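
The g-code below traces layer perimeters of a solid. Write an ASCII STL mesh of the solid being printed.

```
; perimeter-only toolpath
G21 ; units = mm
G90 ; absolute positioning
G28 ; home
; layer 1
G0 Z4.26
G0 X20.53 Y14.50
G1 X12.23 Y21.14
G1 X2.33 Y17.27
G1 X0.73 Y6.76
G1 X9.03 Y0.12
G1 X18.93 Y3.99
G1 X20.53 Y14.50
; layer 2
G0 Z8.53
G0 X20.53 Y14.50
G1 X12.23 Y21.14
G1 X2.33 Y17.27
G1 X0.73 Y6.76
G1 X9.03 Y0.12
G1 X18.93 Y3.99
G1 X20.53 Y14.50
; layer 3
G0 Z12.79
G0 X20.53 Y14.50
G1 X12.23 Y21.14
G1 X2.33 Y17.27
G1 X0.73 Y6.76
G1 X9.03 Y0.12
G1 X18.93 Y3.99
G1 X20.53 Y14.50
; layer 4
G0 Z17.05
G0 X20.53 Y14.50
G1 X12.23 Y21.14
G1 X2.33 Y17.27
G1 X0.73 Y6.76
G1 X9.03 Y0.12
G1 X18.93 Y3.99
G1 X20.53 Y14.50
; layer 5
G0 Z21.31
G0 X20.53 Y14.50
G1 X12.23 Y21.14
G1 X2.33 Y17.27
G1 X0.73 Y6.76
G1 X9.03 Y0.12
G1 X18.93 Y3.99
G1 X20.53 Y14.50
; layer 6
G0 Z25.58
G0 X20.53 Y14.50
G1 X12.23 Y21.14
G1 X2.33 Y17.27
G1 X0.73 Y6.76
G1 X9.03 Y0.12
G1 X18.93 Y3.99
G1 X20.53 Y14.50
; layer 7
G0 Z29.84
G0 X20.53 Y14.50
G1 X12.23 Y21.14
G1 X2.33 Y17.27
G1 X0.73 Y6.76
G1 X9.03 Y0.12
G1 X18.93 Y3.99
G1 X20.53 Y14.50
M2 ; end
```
solid part
  facet normal 0.0000 0.0000 -1.0000
    outer loop
      vertex 2.33 17.27 0.00
      vertex 12.23 21.14 0.00
      vertex 20.53 14.50 0.00
    endloop
  endfacet
  facet normal 0.0000 0.0000 -1.0000
    outer loop
      vertex 0.73 6.76 0.00
      vertex 2.33 17.27 0.00
      vertex 20.53 14.50 0.00
    endloop
  endfacet
  facet normal 0.0000 0.0000 -1.0000
    outer loop
      vertex 9.03 0.12 0.00
      vertex 0.73 6.76 0.00
      vertex 20.53 14.50 0.00
    endloop
  endfacet
  facet normal 0.0000 0.0000 -1.0000
    outer loop
      vertex 18.93 3.99 0.00
      vertex 9.03 0.12 0.00
      vertex 20.53 14.50 0.00
    endloop
  endfacet
  facet normal 0.0000 0.0000 1.0000
    outer loop
      vertex 20.53 14.50 29.84
      vertex 12.23 21.14 29.84
      vertex 2.33 17.27 29.84
    endloop
  endfacet
  facet normal 0.0000 0.0000 1.0000
    outer loop
      vertex 20.53 14.50 29.84
      vertex 2.33 17.27 29.84
      vertex 0.73 6.76 29.84
    endloop
  endfacet
  facet normal 0.0000 0.0000 1.0000
    outer loop
      vertex 20.53 14.50 29.84
      vertex 0.73 6.76 29.84
      vertex 9.03 0.12 29.84
    endloop
  endfacet
  facet normal 0.0000 0.0000 1.0000
    outer loop
      vertex 20.53 14.50 29.84
      vertex 9.03 0.12 29.84
      vertex 18.93 3.99 29.84
    endloop
  endfacet
  facet normal 0.6247 0.7809 0.0000
    outer loop
      vertex 20.53 14.50 0.00
      vertex 12.23 21.14 0.00
      vertex 12.23 21.14 29.84
    endloop
  endfacet
  facet normal 0.6247 0.7809 0.0000
    outer loop
      vertex 20.53 14.50 0.00
      vertex 12.23 21.14 29.84
      vertex 20.53 14.50 29.84
    endloop
  endfacet
  facet normal -0.3641 0.9314 0.0000
    outer loop
      vertex 12.23 21.14 0.00
      vertex 2.33 17.27 0.00
      vertex 2.33 17.27 29.84
    endloop
  endfacet
  facet normal -0.3641 0.9314 0.0000
    outer loop
      vertex 12.23 21.14 0.00
      vertex 2.33 17.27 29.84
      vertex 12.23 21.14 29.84
    endloop
  endfacet
  facet normal -0.9886 0.1505 0.0000
    outer loop
      vertex 2.33 17.27 0.00
      vertex 0.73 6.76 0.00
      vertex 0.73 6.76 29.84
    endloop
  endfacet
  facet normal -0.9886 0.1505 0.0000
    outer loop
      vertex 2.33 17.27 0.00
      vertex 0.73 6.76 29.84
      vertex 2.33 17.27 29.84
    endloop
  endfacet
  facet normal -0.6247 -0.7809 0.0000
    outer loop
      vertex 0.73 6.76 0.00
      vertex 9.03 0.12 0.00
      vertex 9.03 0.12 29.84
    endloop
  endfacet
  facet normal -0.6247 -0.7809 0.0000
    outer loop
      vertex 0.73 6.76 0.00
      vertex 9.03 0.12 29.84
      vertex 0.73 6.76 29.84
    endloop
  endfacet
  facet normal 0.3641 -0.9314 0.0000
    outer loop
      vertex 9.03 0.12 0.00
      vertex 18.93 3.99 0.00
      vertex 18.93 3.99 29.84
    endloop
  endfacet
  facet normal 0.3641 -0.9314 0.0000
    outer loop
      vertex 9.03 0.12 0.00
      vertex 18.93 3.99 29.84
      vertex 9.03 0.12 29.84
    endloop
  endfacet
  facet normal 0.9886 -0.1505 0.0000
    outer loop
      vertex 18.93 3.99 0.00
      vertex 20.53 14.50 0.00
      vertex 20.53 14.50 29.84
    endloop
  endfacet
  facet normal 0.9886 -0.1505 0.0000
    outer loop
      vertex 18.93 3.99 0.00
      vertex 20.53 14.50 29.84
      vertex 18.93 3.99 29.84
    endloop
  endfacet
endsolid part

The G0 Z moves step by Δz≈4.26 mm. Every layer's G1 loop is the same polygon, so the solid is a straight extrusion of it from z=0 to z≈29.8. Closing with flat bottom and top caps and triangulating gives 20 facets — a regular 6-sided prism (a cylinder approximated with 6 flat sides), circumscribed radius ≈ 10.6 mm, height ≈ 29.8 mm.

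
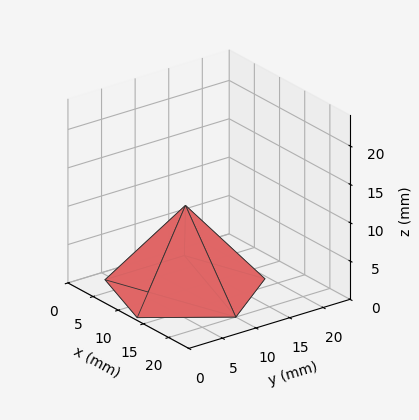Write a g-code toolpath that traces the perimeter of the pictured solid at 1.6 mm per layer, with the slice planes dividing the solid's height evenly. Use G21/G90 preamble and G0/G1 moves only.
Reading the render: the shape is a regular 5-sided pyramid, base circumscribed radius ≈ 10 mm, apex at z ≈ 11 mm (dimensions read to the nearest mm from the axis ticks). For the g-code, the solid's height is divided into equal slices at the stated Δz and each level perimeter traced with G1 moves after a G0 lift.

; perimeter-only toolpath
G21 ; units = mm
G90 ; absolute positioning
G28 ; home
; layer 1
G0 Z1.6
G0 X18.6 Y10.0
G1 X12.7 Y18.1
G1 X3.1 Y15.1
G1 X3.1 Y4.9
G1 X12.7 Y1.9
G1 X18.6 Y10.0
; layer 2
G0 Z3.1
G0 X17.1 Y10.0
G1 X12.2 Y16.8
G1 X4.2 Y14.2
G1 X4.2 Y5.8
G1 X12.2 Y3.2
G1 X17.1 Y10.0
; layer 3
G0 Z4.7
G0 X15.7 Y10.0
G1 X11.8 Y15.4
G1 X5.4 Y13.4
G1 X5.4 Y6.6
G1 X11.8 Y4.6
G1 X15.7 Y10.0
; layer 4
G0 Z6.3
G0 X14.3 Y10.0
G1 X11.3 Y14.1
G1 X6.5 Y12.5
G1 X6.5 Y7.5
G1 X11.3 Y5.9
G1 X14.3 Y10.0
; layer 5
G0 Z7.9
G0 X12.9 Y10.0
G1 X10.9 Y12.7
G1 X7.7 Y11.7
G1 X7.7 Y8.3
G1 X10.9 Y7.3
G1 X12.9 Y10.0
; layer 6
G0 Z9.4
G0 X11.4 Y10.0
G1 X10.4 Y11.4
G1 X8.8 Y10.8
G1 X8.8 Y9.2
G1 X10.4 Y8.6
G1 X11.4 Y10.0
M2 ; end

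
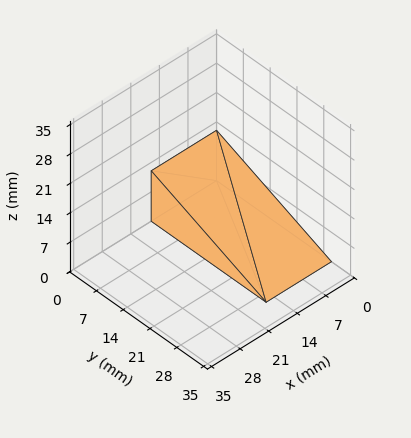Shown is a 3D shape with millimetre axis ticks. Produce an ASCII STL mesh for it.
Reading the render: the shape is a wedge (ramp): 16 × 30 mm base, rising to 12 mm along the y=0 edge and sloping linearly to z=0 at y=30 (dimensions read to the nearest mm from the axis ticks). For the STL, each face is triangulated and given an outward normal.

solid part
  facet normal 0.0000 0.0000 -1.0000
    outer loop
      vertex 16.0 30.0 0.0
      vertex 16.0 0.0 0.0
      vertex 0.0 0.0 0.0
    endloop
  endfacet
  facet normal 0.0000 0.0000 -1.0000
    outer loop
      vertex 0.0 30.0 0.0
      vertex 16.0 30.0 0.0
      vertex 0.0 0.0 0.0
    endloop
  endfacet
  facet normal 0.0000 -1.0000 0.0000
    outer loop
      vertex 0.0 0.0 0.0
      vertex 16.0 0.0 0.0
      vertex 16.0 0.0 12.0
    endloop
  endfacet
  facet normal 0.0000 -1.0000 0.0000
    outer loop
      vertex 0.0 0.0 0.0
      vertex 16.0 0.0 12.0
      vertex 0.0 0.0 12.0
    endloop
  endfacet
  facet normal 0.0000 0.3714 0.9285
    outer loop
      vertex 0.0 0.0 12.0
      vertex 16.0 0.0 12.0
      vertex 16.0 30.0 0.0
    endloop
  endfacet
  facet normal 0.0000 0.3714 0.9285
    outer loop
      vertex 0.0 0.0 12.0
      vertex 16.0 30.0 0.0
      vertex 0.0 30.0 0.0
    endloop
  endfacet
  facet normal -1.0000 0.0000 0.0000
    outer loop
      vertex 0.0 0.0 12.0
      vertex 0.0 30.0 0.0
      vertex 0.0 0.0 0.0
    endloop
  endfacet
  facet normal 1.0000 0.0000 0.0000
    outer loop
      vertex 16.0 0.0 0.0
      vertex 16.0 30.0 0.0
      vertex 16.0 0.0 12.0
    endloop
  endfacet
endsolid part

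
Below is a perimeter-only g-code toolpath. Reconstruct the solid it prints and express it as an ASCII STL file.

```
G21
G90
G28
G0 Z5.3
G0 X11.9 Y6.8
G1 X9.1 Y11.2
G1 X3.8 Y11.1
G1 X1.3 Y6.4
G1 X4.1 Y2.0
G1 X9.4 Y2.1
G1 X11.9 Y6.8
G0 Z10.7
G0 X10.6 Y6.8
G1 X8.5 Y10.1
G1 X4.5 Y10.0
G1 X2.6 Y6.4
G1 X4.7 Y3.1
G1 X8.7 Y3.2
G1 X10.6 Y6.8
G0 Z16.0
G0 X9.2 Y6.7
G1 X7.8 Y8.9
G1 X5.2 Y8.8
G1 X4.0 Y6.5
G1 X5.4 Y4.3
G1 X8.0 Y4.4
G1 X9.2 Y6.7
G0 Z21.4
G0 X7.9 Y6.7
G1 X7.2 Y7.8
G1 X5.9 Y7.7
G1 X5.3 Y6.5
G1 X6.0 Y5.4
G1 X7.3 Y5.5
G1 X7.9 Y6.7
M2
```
solid part
  facet normal 0.0000 0.0000 -1.0000
    outer loop
      vertex 3.1 12.2 0.0
      vertex 9.7 12.4 0.0
      vertex 13.2 6.9 0.0
    endloop
  endfacet
  facet normal 0.0000 0.0000 -1.0000
    outer loop
      vertex 0.0 6.3 0.0
      vertex 3.1 12.2 0.0
      vertex 13.2 6.9 0.0
    endloop
  endfacet
  facet normal 0.0000 0.0000 -1.0000
    outer loop
      vertex 3.5 0.8 0.0
      vertex 0.0 6.3 0.0
      vertex 13.2 6.9 0.0
    endloop
  endfacet
  facet normal 0.0000 0.0000 -1.0000
    outer loop
      vertex 10.1 1.0 0.0
      vertex 3.5 0.8 0.0
      vertex 13.2 6.9 0.0
    endloop
  endfacet
  facet normal 0.8249 0.5249 0.2098
    outer loop
      vertex 13.2 6.9 0.0
      vertex 9.7 12.4 0.0
      vertex 6.6 6.6 26.7
    endloop
  endfacet
  facet normal -0.0296 0.9775 0.2089
    outer loop
      vertex 9.7 12.4 0.0
      vertex 3.1 12.2 0.0
      vertex 6.6 6.6 26.7
    endloop
  endfacet
  facet normal -0.8657 0.4549 0.2089
    outer loop
      vertex 3.1 12.2 0.0
      vertex 0.0 6.3 0.0
      vertex 6.6 6.6 26.7
    endloop
  endfacet
  facet normal -0.8249 -0.5249 0.2098
    outer loop
      vertex 0.0 6.3 0.0
      vertex 3.5 0.8 0.0
      vertex 6.6 6.6 26.7
    endloop
  endfacet
  facet normal 0.0296 -0.9775 0.2089
    outer loop
      vertex 3.5 0.8 0.0
      vertex 10.1 1.0 0.0
      vertex 6.6 6.6 26.7
    endloop
  endfacet
  facet normal 0.8657 -0.4549 0.2089
    outer loop
      vertex 10.1 1.0 0.0
      vertex 13.2 6.9 0.0
      vertex 6.6 6.6 26.7
    endloop
  endfacet
endsolid part

The G0 Z moves step by Δz≈5.3 mm. The G1 loops shrink linearly with z, so the solid tapers from its base footprint up to z≈26.7. Closing with a flat bottom cap and the tapered top and triangulating gives 10 facets — a regular 6-sided pyramid, base circumscribed radius ≈ 6.6 mm, apex at z ≈ 26.7 mm.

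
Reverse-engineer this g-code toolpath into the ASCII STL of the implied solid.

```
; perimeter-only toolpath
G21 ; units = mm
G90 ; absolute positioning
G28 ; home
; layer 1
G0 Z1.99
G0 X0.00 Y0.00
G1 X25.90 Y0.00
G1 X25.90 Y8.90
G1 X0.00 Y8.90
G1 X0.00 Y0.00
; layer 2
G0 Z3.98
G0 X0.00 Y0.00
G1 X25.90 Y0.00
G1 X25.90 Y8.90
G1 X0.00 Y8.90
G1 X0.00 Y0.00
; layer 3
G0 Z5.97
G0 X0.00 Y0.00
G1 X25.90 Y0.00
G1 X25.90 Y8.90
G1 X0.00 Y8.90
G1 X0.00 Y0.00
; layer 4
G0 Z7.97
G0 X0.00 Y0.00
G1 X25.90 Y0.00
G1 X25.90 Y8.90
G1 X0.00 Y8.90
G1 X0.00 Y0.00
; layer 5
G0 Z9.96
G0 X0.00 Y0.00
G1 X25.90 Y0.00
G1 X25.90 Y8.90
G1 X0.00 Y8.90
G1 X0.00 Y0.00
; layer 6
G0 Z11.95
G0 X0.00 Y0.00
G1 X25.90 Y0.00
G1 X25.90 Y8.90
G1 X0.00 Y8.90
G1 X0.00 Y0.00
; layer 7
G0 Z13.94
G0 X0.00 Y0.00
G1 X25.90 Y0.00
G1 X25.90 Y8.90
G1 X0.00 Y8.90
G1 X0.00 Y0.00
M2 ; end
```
solid part
  facet normal 0.0000 0.0000 -1.0000
    outer loop
      vertex 25.90 8.90 0.00
      vertex 25.90 0.00 0.00
      vertex 0.00 0.00 0.00
    endloop
  endfacet
  facet normal 0.0000 0.0000 -1.0000
    outer loop
      vertex 0.00 8.90 0.00
      vertex 25.90 8.90 0.00
      vertex 0.00 0.00 0.00
    endloop
  endfacet
  facet normal 0.0000 0.0000 1.0000
    outer loop
      vertex 0.00 0.00 13.94
      vertex 25.90 0.00 13.94
      vertex 25.90 8.90 13.94
    endloop
  endfacet
  facet normal 0.0000 0.0000 1.0000
    outer loop
      vertex 0.00 0.00 13.94
      vertex 25.90 8.90 13.94
      vertex 0.00 8.90 13.94
    endloop
  endfacet
  facet normal 0.0000 -1.0000 0.0000
    outer loop
      vertex 0.00 0.00 0.00
      vertex 25.90 0.00 0.00
      vertex 25.90 0.00 13.94
    endloop
  endfacet
  facet normal 0.0000 -1.0000 0.0000
    outer loop
      vertex 0.00 0.00 0.00
      vertex 25.90 0.00 13.94
      vertex 0.00 0.00 13.94
    endloop
  endfacet
  facet normal 0.0000 1.0000 0.0000
    outer loop
      vertex 25.90 8.90 13.94
      vertex 25.90 8.90 0.00
      vertex 0.00 8.90 0.00
    endloop
  endfacet
  facet normal 0.0000 1.0000 0.0000
    outer loop
      vertex 0.00 8.90 13.94
      vertex 25.90 8.90 13.94
      vertex 0.00 8.90 0.00
    endloop
  endfacet
  facet normal -1.0000 0.0000 0.0000
    outer loop
      vertex 0.00 8.90 13.94
      vertex 0.00 8.90 0.00
      vertex 0.00 0.00 0.00
    endloop
  endfacet
  facet normal -1.0000 0.0000 0.0000
    outer loop
      vertex 0.00 0.00 13.94
      vertex 0.00 8.90 13.94
      vertex 0.00 0.00 0.00
    endloop
  endfacet
  facet normal 1.0000 0.0000 0.0000
    outer loop
      vertex 25.90 0.00 0.00
      vertex 25.90 8.90 0.00
      vertex 25.90 8.90 13.94
    endloop
  endfacet
  facet normal 1.0000 0.0000 0.0000
    outer loop
      vertex 25.90 0.00 0.00
      vertex 25.90 8.90 13.94
      vertex 25.90 0.00 13.94
    endloop
  endfacet
endsolid part

The G0 Z moves step by Δz≈1.99 mm. Every layer's G1 loop is the same polygon, so the solid is a straight extrusion of it from z=0 to z≈13.9. Closing with flat bottom and top caps and triangulating gives 12 facets — a rectangular box, roughly 25.9 × 8.9 mm footprint and 13.9 mm tall.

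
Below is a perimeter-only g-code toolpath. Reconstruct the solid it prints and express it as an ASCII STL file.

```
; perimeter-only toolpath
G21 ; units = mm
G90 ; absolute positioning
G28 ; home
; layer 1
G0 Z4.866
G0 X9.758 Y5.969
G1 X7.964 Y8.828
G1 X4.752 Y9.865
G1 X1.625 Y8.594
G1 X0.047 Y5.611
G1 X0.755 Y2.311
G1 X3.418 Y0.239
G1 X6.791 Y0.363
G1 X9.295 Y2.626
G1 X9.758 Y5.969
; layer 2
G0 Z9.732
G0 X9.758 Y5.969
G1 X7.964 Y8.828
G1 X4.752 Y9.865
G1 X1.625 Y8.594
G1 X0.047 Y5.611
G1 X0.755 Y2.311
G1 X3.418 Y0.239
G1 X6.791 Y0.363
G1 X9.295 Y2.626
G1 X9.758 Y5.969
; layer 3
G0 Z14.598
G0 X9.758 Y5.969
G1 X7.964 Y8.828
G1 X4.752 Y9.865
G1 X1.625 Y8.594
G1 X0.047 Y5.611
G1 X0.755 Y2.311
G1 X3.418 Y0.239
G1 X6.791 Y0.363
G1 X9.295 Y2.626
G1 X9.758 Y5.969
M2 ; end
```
solid part
  facet normal 0.0000 0.0000 -1.0000
    outer loop
      vertex 4.752 9.865 0.000
      vertex 7.964 8.828 0.000
      vertex 9.758 5.969 0.000
    endloop
  endfacet
  facet normal 0.0000 0.0000 -1.0000
    outer loop
      vertex 1.625 8.594 0.000
      vertex 4.752 9.865 0.000
      vertex 9.758 5.969 0.000
    endloop
  endfacet
  facet normal 0.0000 0.0000 -1.0000
    outer loop
      vertex 0.047 5.611 0.000
      vertex 1.625 8.594 0.000
      vertex 9.758 5.969 0.000
    endloop
  endfacet
  facet normal 0.0000 0.0000 -1.0000
    outer loop
      vertex 0.755 2.311 0.000
      vertex 0.047 5.611 0.000
      vertex 9.758 5.969 0.000
    endloop
  endfacet
  facet normal 0.0000 0.0000 -1.0000
    outer loop
      vertex 3.418 0.239 0.000
      vertex 0.755 2.311 0.000
      vertex 9.758 5.969 0.000
    endloop
  endfacet
  facet normal 0.0000 0.0000 -1.0000
    outer loop
      vertex 6.791 0.363 0.000
      vertex 3.418 0.239 0.000
      vertex 9.758 5.969 0.000
    endloop
  endfacet
  facet normal 0.0000 0.0000 -1.0000
    outer loop
      vertex 9.295 2.626 0.000
      vertex 6.791 0.363 0.000
      vertex 9.758 5.969 0.000
    endloop
  endfacet
  facet normal 0.0000 0.0000 1.0000
    outer loop
      vertex 9.758 5.969 14.598
      vertex 7.964 8.828 14.598
      vertex 4.752 9.865 14.598
    endloop
  endfacet
  facet normal 0.0000 0.0000 1.0000
    outer loop
      vertex 9.758 5.969 14.598
      vertex 4.752 9.865 14.598
      vertex 1.625 8.594 14.598
    endloop
  endfacet
  facet normal 0.0000 0.0000 1.0000
    outer loop
      vertex 9.758 5.969 14.598
      vertex 1.625 8.594 14.598
      vertex 0.047 5.611 14.598
    endloop
  endfacet
  facet normal 0.0000 0.0000 1.0000
    outer loop
      vertex 9.758 5.969 14.598
      vertex 0.047 5.611 14.598
      vertex 0.755 2.311 14.598
    endloop
  endfacet
  facet normal 0.0000 0.0000 1.0000
    outer loop
      vertex 9.758 5.969 14.598
      vertex 0.755 2.311 14.598
      vertex 3.418 0.239 14.598
    endloop
  endfacet
  facet normal 0.0000 0.0000 1.0000
    outer loop
      vertex 9.758 5.969 14.598
      vertex 3.418 0.239 14.598
      vertex 6.791 0.363 14.598
    endloop
  endfacet
  facet normal 0.0000 0.0000 1.0000
    outer loop
      vertex 9.758 5.969 14.598
      vertex 6.791 0.363 14.598
      vertex 9.295 2.626 14.598
    endloop
  endfacet
  facet normal 0.8470 0.5315 0.0000
    outer loop
      vertex 9.758 5.969 0.000
      vertex 7.964 8.828 0.000
      vertex 7.964 8.828 14.598
    endloop
  endfacet
  facet normal 0.8470 0.5315 0.0000
    outer loop
      vertex 9.758 5.969 0.000
      vertex 7.964 8.828 14.598
      vertex 9.758 5.969 14.598
    endloop
  endfacet
  facet normal 0.3072 0.9516 0.0000
    outer loop
      vertex 7.964 8.828 0.000
      vertex 4.752 9.865 0.000
      vertex 4.752 9.865 14.598
    endloop
  endfacet
  facet normal 0.3072 0.9516 0.0000
    outer loop
      vertex 7.964 8.828 0.000
      vertex 4.752 9.865 14.598
      vertex 7.964 8.828 14.598
    endloop
  endfacet
  facet normal -0.3765 0.9264 0.0000
    outer loop
      vertex 4.752 9.865 0.000
      vertex 1.625 8.594 0.000
      vertex 1.625 8.594 14.598
    endloop
  endfacet
  facet normal -0.3765 0.9264 0.0000
    outer loop
      vertex 4.752 9.865 0.000
      vertex 1.625 8.594 14.598
      vertex 4.752 9.865 14.598
    endloop
  endfacet
  facet normal -0.8839 0.4676 0.0000
    outer loop
      vertex 1.625 8.594 0.000
      vertex 0.047 5.611 0.000
      vertex 0.047 5.611 14.598
    endloop
  endfacet
  facet normal -0.8839 0.4676 0.0000
    outer loop
      vertex 1.625 8.594 0.000
      vertex 0.047 5.611 14.598
      vertex 1.625 8.594 14.598
    endloop
  endfacet
  facet normal -0.9778 -0.2098 0.0000
    outer loop
      vertex 0.047 5.611 0.000
      vertex 0.755 2.311 0.000
      vertex 0.755 2.311 14.598
    endloop
  endfacet
  facet normal -0.9778 -0.2098 0.0000
    outer loop
      vertex 0.047 5.611 0.000
      vertex 0.755 2.311 14.598
      vertex 0.047 5.611 14.598
    endloop
  endfacet
  facet normal -0.6141 -0.7892 0.0000
    outer loop
      vertex 0.755 2.311 0.000
      vertex 3.418 0.239 0.000
      vertex 3.418 0.239 14.598
    endloop
  endfacet
  facet normal -0.6141 -0.7892 0.0000
    outer loop
      vertex 0.755 2.311 0.000
      vertex 3.418 0.239 14.598
      vertex 0.755 2.311 14.598
    endloop
  endfacet
  facet normal 0.0367 -0.9993 0.0000
    outer loop
      vertex 3.418 0.239 0.000
      vertex 6.791 0.363 0.000
      vertex 6.791 0.363 14.598
    endloop
  endfacet
  facet normal 0.0367 -0.9993 0.0000
    outer loop
      vertex 3.418 0.239 0.000
      vertex 6.791 0.363 14.598
      vertex 3.418 0.239 14.598
    endloop
  endfacet
  facet normal 0.6705 -0.7419 0.0000
    outer loop
      vertex 6.791 0.363 0.000
      vertex 9.295 2.626 0.000
      vertex 9.295 2.626 14.598
    endloop
  endfacet
  facet normal 0.6705 -0.7419 0.0000
    outer loop
      vertex 6.791 0.363 0.000
      vertex 9.295 2.626 14.598
      vertex 6.791 0.363 14.598
    endloop
  endfacet
  facet normal 0.9905 -0.1372 0.0000
    outer loop
      vertex 9.295 2.626 0.000
      vertex 9.758 5.969 0.000
      vertex 9.758 5.969 14.598
    endloop
  endfacet
  facet normal 0.9905 -0.1372 0.0000
    outer loop
      vertex 9.295 2.626 0.000
      vertex 9.758 5.969 14.598
      vertex 9.295 2.626 14.598
    endloop
  endfacet
endsolid part

The G0 Z moves step by Δz≈4.866 mm. Every layer's G1 loop is the same polygon, so the solid is a straight extrusion of it from z=0 to z≈14.6. Closing with flat bottom and top caps and triangulating gives 32 facets — a regular 9-sided prism (a cylinder approximated with 9 flat sides), circumscribed radius ≈ 4.93 mm, height ≈ 14.6 mm.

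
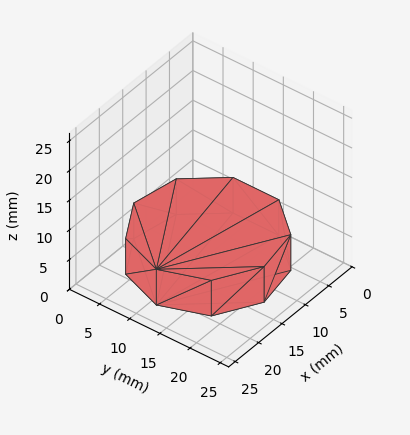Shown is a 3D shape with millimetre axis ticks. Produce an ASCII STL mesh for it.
Reading the render: the shape is a regular 9-sided prism (a cylinder approximated with 9 flat sides), circumscribed radius ≈ 11 mm, height ≈ 6 mm (dimensions read to the nearest mm from the axis ticks). For the STL, each face is triangulated and given an outward normal.

solid part
  facet normal 0.0000 0.0000 -1.0000
    outer loop
      vertex 12.9 21.8 0.0
      vertex 19.4 18.1 0.0
      vertex 22.0 11.0 0.0
    endloop
  endfacet
  facet normal 0.0000 0.0000 -1.0000
    outer loop
      vertex 5.5 20.5 0.0
      vertex 12.9 21.8 0.0
      vertex 22.0 11.0 0.0
    endloop
  endfacet
  facet normal 0.0000 0.0000 -1.0000
    outer loop
      vertex 0.7 14.8 0.0
      vertex 5.5 20.5 0.0
      vertex 22.0 11.0 0.0
    endloop
  endfacet
  facet normal 0.0000 0.0000 -1.0000
    outer loop
      vertex 0.7 7.2 0.0
      vertex 0.7 14.8 0.0
      vertex 22.0 11.0 0.0
    endloop
  endfacet
  facet normal 0.0000 0.0000 -1.0000
    outer loop
      vertex 5.5 1.5 0.0
      vertex 0.7 7.2 0.0
      vertex 22.0 11.0 0.0
    endloop
  endfacet
  facet normal 0.0000 0.0000 -1.0000
    outer loop
      vertex 12.9 0.2 0.0
      vertex 5.5 1.5 0.0
      vertex 22.0 11.0 0.0
    endloop
  endfacet
  facet normal 0.0000 0.0000 -1.0000
    outer loop
      vertex 19.4 3.9 0.0
      vertex 12.9 0.2 0.0
      vertex 22.0 11.0 0.0
    endloop
  endfacet
  facet normal 0.0000 0.0000 1.0000
    outer loop
      vertex 22.0 11.0 6.0
      vertex 19.4 18.1 6.0
      vertex 12.9 21.8 6.0
    endloop
  endfacet
  facet normal 0.0000 0.0000 1.0000
    outer loop
      vertex 22.0 11.0 6.0
      vertex 12.9 21.8 6.0
      vertex 5.5 20.5 6.0
    endloop
  endfacet
  facet normal 0.0000 0.0000 1.0000
    outer loop
      vertex 22.0 11.0 6.0
      vertex 5.5 20.5 6.0
      vertex 0.7 14.8 6.0
    endloop
  endfacet
  facet normal 0.0000 0.0000 1.0000
    outer loop
      vertex 22.0 11.0 6.0
      vertex 0.7 14.8 6.0
      vertex 0.7 7.2 6.0
    endloop
  endfacet
  facet normal 0.0000 0.0000 1.0000
    outer loop
      vertex 22.0 11.0 6.0
      vertex 0.7 7.2 6.0
      vertex 5.5 1.5 6.0
    endloop
  endfacet
  facet normal 0.0000 0.0000 1.0000
    outer loop
      vertex 22.0 11.0 6.0
      vertex 5.5 1.5 6.0
      vertex 12.9 0.2 6.0
    endloop
  endfacet
  facet normal 0.0000 0.0000 1.0000
    outer loop
      vertex 22.0 11.0 6.0
      vertex 12.9 0.2 6.0
      vertex 19.4 3.9 6.0
    endloop
  endfacet
  facet normal 0.9390 0.3439 0.0000
    outer loop
      vertex 22.0 11.0 0.0
      vertex 19.4 18.1 0.0
      vertex 19.4 18.1 6.0
    endloop
  endfacet
  facet normal 0.9390 0.3439 0.0000
    outer loop
      vertex 22.0 11.0 0.0
      vertex 19.4 18.1 6.0
      vertex 22.0 11.0 6.0
    endloop
  endfacet
  facet normal 0.4947 0.8691 0.0000
    outer loop
      vertex 19.4 18.1 0.0
      vertex 12.9 21.8 0.0
      vertex 12.9 21.8 6.0
    endloop
  endfacet
  facet normal 0.4947 0.8691 0.0000
    outer loop
      vertex 19.4 18.1 0.0
      vertex 12.9 21.8 6.0
      vertex 19.4 18.1 6.0
    endloop
  endfacet
  facet normal -0.1730 0.9849 0.0000
    outer loop
      vertex 12.9 21.8 0.0
      vertex 5.5 20.5 0.0
      vertex 5.5 20.5 6.0
    endloop
  endfacet
  facet normal -0.1730 0.9849 0.0000
    outer loop
      vertex 12.9 21.8 0.0
      vertex 5.5 20.5 6.0
      vertex 12.9 21.8 6.0
    endloop
  endfacet
  facet normal -0.7649 0.6441 0.0000
    outer loop
      vertex 5.5 20.5 0.0
      vertex 0.7 14.8 0.0
      vertex 0.7 14.8 6.0
    endloop
  endfacet
  facet normal -0.7649 0.6441 0.0000
    outer loop
      vertex 5.5 20.5 0.0
      vertex 0.7 14.8 6.0
      vertex 5.5 20.5 6.0
    endloop
  endfacet
  facet normal -1.0000 0.0000 0.0000
    outer loop
      vertex 0.7 14.8 0.0
      vertex 0.7 7.2 0.0
      vertex 0.7 7.2 6.0
    endloop
  endfacet
  facet normal -1.0000 0.0000 0.0000
    outer loop
      vertex 0.7 14.8 0.0
      vertex 0.7 7.2 6.0
      vertex 0.7 14.8 6.0
    endloop
  endfacet
  facet normal -0.7649 -0.6441 0.0000
    outer loop
      vertex 0.7 7.2 0.0
      vertex 5.5 1.5 0.0
      vertex 5.5 1.5 6.0
    endloop
  endfacet
  facet normal -0.7649 -0.6441 0.0000
    outer loop
      vertex 0.7 7.2 0.0
      vertex 5.5 1.5 6.0
      vertex 0.7 7.2 6.0
    endloop
  endfacet
  facet normal -0.1730 -0.9849 0.0000
    outer loop
      vertex 5.5 1.5 0.0
      vertex 12.9 0.2 0.0
      vertex 12.9 0.2 6.0
    endloop
  endfacet
  facet normal -0.1730 -0.9849 0.0000
    outer loop
      vertex 5.5 1.5 0.0
      vertex 12.9 0.2 6.0
      vertex 5.5 1.5 6.0
    endloop
  endfacet
  facet normal 0.4947 -0.8691 0.0000
    outer loop
      vertex 12.9 0.2 0.0
      vertex 19.4 3.9 0.0
      vertex 19.4 3.9 6.0
    endloop
  endfacet
  facet normal 0.4947 -0.8691 0.0000
    outer loop
      vertex 12.9 0.2 0.0
      vertex 19.4 3.9 6.0
      vertex 12.9 0.2 6.0
    endloop
  endfacet
  facet normal 0.9390 -0.3439 0.0000
    outer loop
      vertex 19.4 3.9 0.0
      vertex 22.0 11.0 0.0
      vertex 22.0 11.0 6.0
    endloop
  endfacet
  facet normal 0.9390 -0.3439 0.0000
    outer loop
      vertex 19.4 3.9 0.0
      vertex 22.0 11.0 6.0
      vertex 19.4 3.9 6.0
    endloop
  endfacet
endsolid part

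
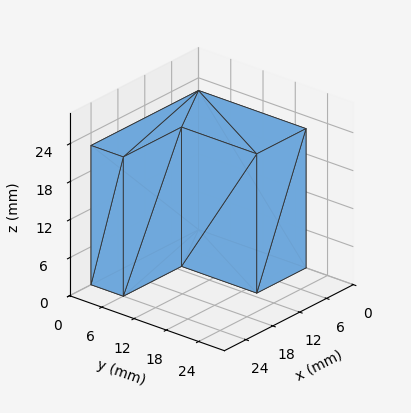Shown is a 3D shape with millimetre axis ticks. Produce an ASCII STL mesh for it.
Reading the render: the shape is an L-shaped prism: outer 24 × 20 mm, arm thicknesses ≈ 6 mm (horizontal) and 11 mm (vertical), extruded 22 mm in z (dimensions read to the nearest mm from the axis ticks). For the STL, each face is triangulated and given an outward normal.

solid part
  facet normal 0.0000 0.0000 -1.0000
    outer loop
      vertex 24.0 6.0 0.0
      vertex 24.0 0.0 0.0
      vertex 0.0 0.0 0.0
    endloop
  endfacet
  facet normal 0.0000 0.0000 -1.0000
    outer loop
      vertex 11.0 6.0 0.0
      vertex 24.0 6.0 0.0
      vertex 0.0 0.0 0.0
    endloop
  endfacet
  facet normal 0.0000 0.0000 -1.0000
    outer loop
      vertex 11.0 20.0 0.0
      vertex 11.0 6.0 0.0
      vertex 0.0 0.0 0.0
    endloop
  endfacet
  facet normal 0.0000 0.0000 -1.0000
    outer loop
      vertex 0.0 20.0 0.0
      vertex 11.0 20.0 0.0
      vertex 0.0 0.0 0.0
    endloop
  endfacet
  facet normal 0.0000 0.0000 1.0000
    outer loop
      vertex 0.0 0.0 22.0
      vertex 24.0 0.0 22.0
      vertex 24.0 6.0 22.0
    endloop
  endfacet
  facet normal 0.0000 0.0000 1.0000
    outer loop
      vertex 0.0 0.0 22.0
      vertex 24.0 6.0 22.0
      vertex 11.0 6.0 22.0
    endloop
  endfacet
  facet normal 0.0000 0.0000 1.0000
    outer loop
      vertex 0.0 0.0 22.0
      vertex 11.0 6.0 22.0
      vertex 11.0 20.0 22.0
    endloop
  endfacet
  facet normal 0.0000 0.0000 1.0000
    outer loop
      vertex 0.0 0.0 22.0
      vertex 11.0 20.0 22.0
      vertex 0.0 20.0 22.0
    endloop
  endfacet
  facet normal 0.0000 -1.0000 0.0000
    outer loop
      vertex 0.0 0.0 0.0
      vertex 24.0 0.0 0.0
      vertex 24.0 0.0 22.0
    endloop
  endfacet
  facet normal 0.0000 -1.0000 0.0000
    outer loop
      vertex 0.0 0.0 0.0
      vertex 24.0 0.0 22.0
      vertex 0.0 0.0 22.0
    endloop
  endfacet
  facet normal 1.0000 0.0000 0.0000
    outer loop
      vertex 24.0 0.0 0.0
      vertex 24.0 6.0 0.0
      vertex 24.0 6.0 22.0
    endloop
  endfacet
  facet normal 1.0000 0.0000 0.0000
    outer loop
      vertex 24.0 0.0 0.0
      vertex 24.0 6.0 22.0
      vertex 24.0 0.0 22.0
    endloop
  endfacet
  facet normal 0.0000 1.0000 0.0000
    outer loop
      vertex 24.0 6.0 0.0
      vertex 11.0 6.0 0.0
      vertex 11.0 6.0 22.0
    endloop
  endfacet
  facet normal 0.0000 1.0000 0.0000
    outer loop
      vertex 24.0 6.0 0.0
      vertex 11.0 6.0 22.0
      vertex 24.0 6.0 22.0
    endloop
  endfacet
  facet normal 1.0000 0.0000 0.0000
    outer loop
      vertex 11.0 6.0 0.0
      vertex 11.0 20.0 0.0
      vertex 11.0 20.0 22.0
    endloop
  endfacet
  facet normal 1.0000 0.0000 0.0000
    outer loop
      vertex 11.0 6.0 0.0
      vertex 11.0 20.0 22.0
      vertex 11.0 6.0 22.0
    endloop
  endfacet
  facet normal 0.0000 1.0000 0.0000
    outer loop
      vertex 11.0 20.0 0.0
      vertex 0.0 20.0 0.0
      vertex 0.0 20.0 22.0
    endloop
  endfacet
  facet normal 0.0000 1.0000 0.0000
    outer loop
      vertex 11.0 20.0 0.0
      vertex 0.0 20.0 22.0
      vertex 11.0 20.0 22.0
    endloop
  endfacet
  facet normal -1.0000 0.0000 0.0000
    outer loop
      vertex 0.0 20.0 0.0
      vertex 0.0 0.0 0.0
      vertex 0.0 0.0 22.0
    endloop
  endfacet
  facet normal -1.0000 0.0000 0.0000
    outer loop
      vertex 0.0 20.0 0.0
      vertex 0.0 0.0 22.0
      vertex 0.0 20.0 22.0
    endloop
  endfacet
endsolid part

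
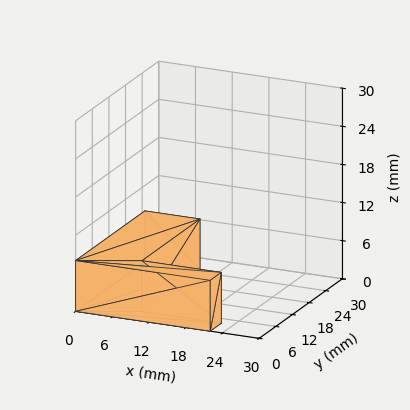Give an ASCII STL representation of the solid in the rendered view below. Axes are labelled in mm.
Reading the render: the shape is an L-shaped prism: outer 22 × 25 mm, arm thicknesses ≈ 4 mm (horizontal) and 9 mm (vertical), extruded 8 mm in z (dimensions read to the nearest mm from the axis ticks). For the STL, each face is triangulated and given an outward normal.

solid part
  facet normal 0.0000 0.0000 -1.0000
    outer loop
      vertex 22.0 4.0 0.0
      vertex 22.0 0.0 0.0
      vertex 0.0 0.0 0.0
    endloop
  endfacet
  facet normal 0.0000 0.0000 -1.0000
    outer loop
      vertex 9.0 4.0 0.0
      vertex 22.0 4.0 0.0
      vertex 0.0 0.0 0.0
    endloop
  endfacet
  facet normal 0.0000 0.0000 -1.0000
    outer loop
      vertex 9.0 25.0 0.0
      vertex 9.0 4.0 0.0
      vertex 0.0 0.0 0.0
    endloop
  endfacet
  facet normal 0.0000 0.0000 -1.0000
    outer loop
      vertex 0.0 25.0 0.0
      vertex 9.0 25.0 0.0
      vertex 0.0 0.0 0.0
    endloop
  endfacet
  facet normal 0.0000 0.0000 1.0000
    outer loop
      vertex 0.0 0.0 8.0
      vertex 22.0 0.0 8.0
      vertex 22.0 4.0 8.0
    endloop
  endfacet
  facet normal 0.0000 0.0000 1.0000
    outer loop
      vertex 0.0 0.0 8.0
      vertex 22.0 4.0 8.0
      vertex 9.0 4.0 8.0
    endloop
  endfacet
  facet normal 0.0000 0.0000 1.0000
    outer loop
      vertex 0.0 0.0 8.0
      vertex 9.0 4.0 8.0
      vertex 9.0 25.0 8.0
    endloop
  endfacet
  facet normal 0.0000 0.0000 1.0000
    outer loop
      vertex 0.0 0.0 8.0
      vertex 9.0 25.0 8.0
      vertex 0.0 25.0 8.0
    endloop
  endfacet
  facet normal 0.0000 -1.0000 0.0000
    outer loop
      vertex 0.0 0.0 0.0
      vertex 22.0 0.0 0.0
      vertex 22.0 0.0 8.0
    endloop
  endfacet
  facet normal 0.0000 -1.0000 0.0000
    outer loop
      vertex 0.0 0.0 0.0
      vertex 22.0 0.0 8.0
      vertex 0.0 0.0 8.0
    endloop
  endfacet
  facet normal 1.0000 0.0000 0.0000
    outer loop
      vertex 22.0 0.0 0.0
      vertex 22.0 4.0 0.0
      vertex 22.0 4.0 8.0
    endloop
  endfacet
  facet normal 1.0000 0.0000 0.0000
    outer loop
      vertex 22.0 0.0 0.0
      vertex 22.0 4.0 8.0
      vertex 22.0 0.0 8.0
    endloop
  endfacet
  facet normal 0.0000 1.0000 0.0000
    outer loop
      vertex 22.0 4.0 0.0
      vertex 9.0 4.0 0.0
      vertex 9.0 4.0 8.0
    endloop
  endfacet
  facet normal 0.0000 1.0000 0.0000
    outer loop
      vertex 22.0 4.0 0.0
      vertex 9.0 4.0 8.0
      vertex 22.0 4.0 8.0
    endloop
  endfacet
  facet normal 1.0000 0.0000 0.0000
    outer loop
      vertex 9.0 4.0 0.0
      vertex 9.0 25.0 0.0
      vertex 9.0 25.0 8.0
    endloop
  endfacet
  facet normal 1.0000 0.0000 0.0000
    outer loop
      vertex 9.0 4.0 0.0
      vertex 9.0 25.0 8.0
      vertex 9.0 4.0 8.0
    endloop
  endfacet
  facet normal 0.0000 1.0000 0.0000
    outer loop
      vertex 9.0 25.0 0.0
      vertex 0.0 25.0 0.0
      vertex 0.0 25.0 8.0
    endloop
  endfacet
  facet normal 0.0000 1.0000 0.0000
    outer loop
      vertex 9.0 25.0 0.0
      vertex 0.0 25.0 8.0
      vertex 9.0 25.0 8.0
    endloop
  endfacet
  facet normal -1.0000 0.0000 0.0000
    outer loop
      vertex 0.0 25.0 0.0
      vertex 0.0 0.0 0.0
      vertex 0.0 0.0 8.0
    endloop
  endfacet
  facet normal -1.0000 0.0000 0.0000
    outer loop
      vertex 0.0 25.0 0.0
      vertex 0.0 0.0 8.0
      vertex 0.0 25.0 8.0
    endloop
  endfacet
endsolid part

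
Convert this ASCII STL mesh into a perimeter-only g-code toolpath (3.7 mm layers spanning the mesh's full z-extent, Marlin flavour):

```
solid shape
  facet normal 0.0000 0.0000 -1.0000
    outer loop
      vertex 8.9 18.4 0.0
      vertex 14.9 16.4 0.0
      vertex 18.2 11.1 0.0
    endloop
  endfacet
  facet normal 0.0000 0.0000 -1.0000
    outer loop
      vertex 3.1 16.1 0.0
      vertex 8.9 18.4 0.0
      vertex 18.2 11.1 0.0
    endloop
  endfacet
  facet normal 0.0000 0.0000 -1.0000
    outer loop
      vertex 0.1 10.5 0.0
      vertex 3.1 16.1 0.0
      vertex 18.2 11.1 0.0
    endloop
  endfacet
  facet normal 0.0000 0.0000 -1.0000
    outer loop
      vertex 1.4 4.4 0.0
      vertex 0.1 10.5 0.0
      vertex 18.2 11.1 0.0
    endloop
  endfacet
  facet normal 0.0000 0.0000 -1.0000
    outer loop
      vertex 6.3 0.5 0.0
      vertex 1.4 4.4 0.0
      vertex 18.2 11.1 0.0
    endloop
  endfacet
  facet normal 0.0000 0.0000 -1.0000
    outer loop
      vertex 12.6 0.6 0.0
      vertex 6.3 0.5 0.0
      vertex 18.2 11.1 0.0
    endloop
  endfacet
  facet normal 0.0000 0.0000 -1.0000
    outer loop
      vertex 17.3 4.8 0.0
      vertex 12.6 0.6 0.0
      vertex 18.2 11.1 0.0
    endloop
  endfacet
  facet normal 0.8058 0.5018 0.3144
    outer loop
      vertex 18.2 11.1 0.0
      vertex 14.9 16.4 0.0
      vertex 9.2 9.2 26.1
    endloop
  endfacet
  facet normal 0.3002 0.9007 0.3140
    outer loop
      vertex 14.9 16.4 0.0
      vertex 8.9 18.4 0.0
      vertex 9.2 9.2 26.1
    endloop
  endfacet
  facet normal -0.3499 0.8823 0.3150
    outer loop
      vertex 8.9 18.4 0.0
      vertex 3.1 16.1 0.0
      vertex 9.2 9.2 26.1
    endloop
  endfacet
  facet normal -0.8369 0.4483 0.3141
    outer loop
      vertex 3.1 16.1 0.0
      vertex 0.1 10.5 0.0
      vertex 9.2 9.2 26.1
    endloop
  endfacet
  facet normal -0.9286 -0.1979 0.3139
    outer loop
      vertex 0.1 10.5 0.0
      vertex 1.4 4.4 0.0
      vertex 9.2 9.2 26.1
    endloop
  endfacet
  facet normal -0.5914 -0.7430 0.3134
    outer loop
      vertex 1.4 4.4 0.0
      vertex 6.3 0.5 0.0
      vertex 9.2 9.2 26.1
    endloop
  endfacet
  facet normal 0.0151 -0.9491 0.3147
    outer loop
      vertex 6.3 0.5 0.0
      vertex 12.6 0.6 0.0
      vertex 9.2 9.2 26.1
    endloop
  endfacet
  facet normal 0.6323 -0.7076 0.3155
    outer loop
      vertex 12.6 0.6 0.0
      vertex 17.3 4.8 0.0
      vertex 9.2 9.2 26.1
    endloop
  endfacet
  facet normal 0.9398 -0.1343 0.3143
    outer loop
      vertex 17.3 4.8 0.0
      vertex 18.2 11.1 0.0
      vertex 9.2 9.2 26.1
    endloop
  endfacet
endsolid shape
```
; perimeter-only toolpath
G21 ; units = mm
G90 ; absolute positioning
G28 ; home
; layer 1
G0 Z3.7
G0 X16.9 Y10.8
G1 X14.1 Y15.4
G1 X8.9 Y17.1
G1 X4.0 Y15.1
G1 X1.4 Y10.3
G1 X2.5 Y5.1
G1 X6.7 Y1.7
G1 X12.1 Y1.8
G1 X16.1 Y5.4
G1 X16.9 Y10.8
; layer 2
G0 Z7.5
G0 X15.6 Y10.6
G1 X13.3 Y14.3
G1 X9.0 Y15.8
G1 X4.8 Y14.1
G1 X2.7 Y10.1
G1 X3.6 Y5.8
G1 X7.1 Y3.0
G1 X11.6 Y3.1
G1 X15.0 Y6.1
G1 X15.6 Y10.6
; layer 3
G0 Z11.2
G0 X14.3 Y10.3
G1 X12.5 Y13.3
G1 X9.0 Y14.5
G1 X5.7 Y13.1
G1 X4.0 Y9.9
G1 X4.7 Y6.5
G1 X7.5 Y4.2
G1 X11.1 Y4.3
G1 X13.8 Y6.7
G1 X14.3 Y10.3
; layer 4
G0 Z14.9
G0 X13.1 Y10.0
G1 X11.6 Y12.3
G1 X9.1 Y13.1
G1 X6.6 Y12.2
G1 X5.3 Y9.8
G1 X5.9 Y7.1
G1 X8.0 Y5.5
G1 X10.7 Y5.5
G1 X12.7 Y7.3
G1 X13.1 Y10.0
; layer 5
G0 Z18.6
G0 X11.8 Y9.7
G1 X10.8 Y11.3
G1 X9.1 Y11.8
G1 X7.5 Y11.2
G1 X6.6 Y9.6
G1 X7.0 Y7.8
G1 X8.4 Y6.7
G1 X10.2 Y6.7
G1 X11.5 Y7.9
G1 X11.8 Y9.7
; layer 6
G0 Z22.4
G0 X10.5 Y9.5
G1 X10.0 Y10.2
G1 X9.2 Y10.5
G1 X8.3 Y10.2
G1 X7.9 Y9.4
G1 X8.1 Y8.5
G1 X8.8 Y8.0
G1 X9.7 Y8.0
G1 X10.4 Y8.6
G1 X10.5 Y9.5
M2 ; end

The solid is a regular 9-sided pyramid, base circumscribed radius ≈ 9.2 mm, apex at z ≈ 26.1 mm. Slicing at Δz = 3.7 mm — 7 equal slices spanning the solid's height, so layer i sits at z = i·h/7 — gives 6 non-empty perimeters. Each is a 9-segment closed polygon; G0 lifts to the layer z and rapids to the start vertex, then G1 traces the edges. The cross-section shrinks linearly with z (the slice at the apex is degenerate and omitted).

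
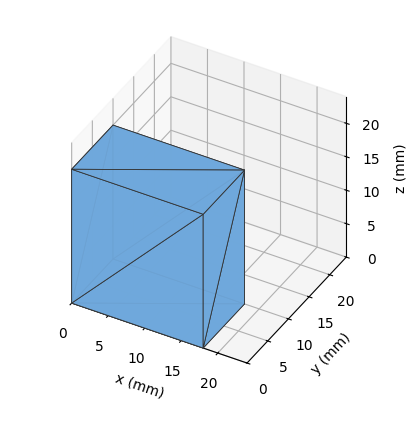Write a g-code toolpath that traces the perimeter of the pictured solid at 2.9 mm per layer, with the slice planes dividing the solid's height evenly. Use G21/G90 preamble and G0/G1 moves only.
Reading the render: the shape is a rectangular box, roughly 18 × 10 mm footprint and 20 mm tall (dimensions read to the nearest mm from the axis ticks). For the g-code, the solid's height is divided into equal slices at the stated Δz and each level perimeter traced with G1 moves after a G0 lift.

; perimeter-only toolpath
G21 ; units = mm
G90 ; absolute positioning
G28 ; home
; layer 1
G0 Z2.9
G0 X0.0 Y0.0
G1 X18.0 Y0.0
G1 X18.0 Y10.0
G1 X0.0 Y10.0
G1 X0.0 Y0.0
; layer 2
G0 Z5.7
G0 X0.0 Y0.0
G1 X18.0 Y0.0
G1 X18.0 Y10.0
G1 X0.0 Y10.0
G1 X0.0 Y0.0
; layer 3
G0 Z8.6
G0 X0.0 Y0.0
G1 X18.0 Y0.0
G1 X18.0 Y10.0
G1 X0.0 Y10.0
G1 X0.0 Y0.0
; layer 4
G0 Z11.4
G0 X0.0 Y0.0
G1 X18.0 Y0.0
G1 X18.0 Y10.0
G1 X0.0 Y10.0
G1 X0.0 Y0.0
; layer 5
G0 Z14.3
G0 X0.0 Y0.0
G1 X18.0 Y0.0
G1 X18.0 Y10.0
G1 X0.0 Y10.0
G1 X0.0 Y0.0
; layer 6
G0 Z17.1
G0 X0.0 Y0.0
G1 X18.0 Y0.0
G1 X18.0 Y10.0
G1 X0.0 Y10.0
G1 X0.0 Y0.0
; layer 7
G0 Z20.0
G0 X0.0 Y0.0
G1 X18.0 Y0.0
G1 X18.0 Y10.0
G1 X0.0 Y10.0
G1 X0.0 Y0.0
M2 ; end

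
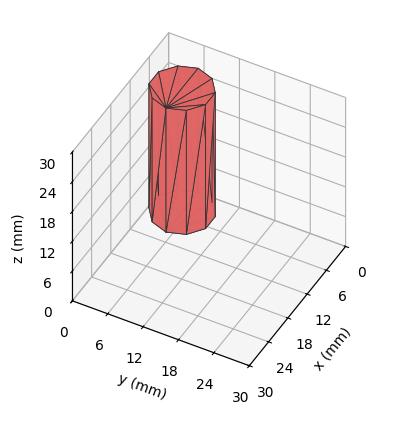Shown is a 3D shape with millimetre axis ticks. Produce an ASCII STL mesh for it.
Reading the render: the shape is a regular 10-sided prism (a cylinder approximated with 10 flat sides), circumscribed radius ≈ 5 mm, height ≈ 25 mm (dimensions read to the nearest mm from the axis ticks). For the STL, each face is triangulated and given an outward normal.

solid part
  facet normal 0.0000 0.0000 -1.0000
    outer loop
      vertex 6.5 9.8 0.0
      vertex 9.0 7.9 0.0
      vertex 10.0 5.0 0.0
    endloop
  endfacet
  facet normal 0.0000 0.0000 -1.0000
    outer loop
      vertex 3.5 9.8 0.0
      vertex 6.5 9.8 0.0
      vertex 10.0 5.0 0.0
    endloop
  endfacet
  facet normal 0.0000 0.0000 -1.0000
    outer loop
      vertex 1.0 7.9 0.0
      vertex 3.5 9.8 0.0
      vertex 10.0 5.0 0.0
    endloop
  endfacet
  facet normal 0.0000 0.0000 -1.0000
    outer loop
      vertex 0.0 5.0 0.0
      vertex 1.0 7.9 0.0
      vertex 10.0 5.0 0.0
    endloop
  endfacet
  facet normal 0.0000 0.0000 -1.0000
    outer loop
      vertex 1.0 2.1 0.0
      vertex 0.0 5.0 0.0
      vertex 10.0 5.0 0.0
    endloop
  endfacet
  facet normal 0.0000 0.0000 -1.0000
    outer loop
      vertex 3.5 0.2 0.0
      vertex 1.0 2.1 0.0
      vertex 10.0 5.0 0.0
    endloop
  endfacet
  facet normal 0.0000 0.0000 -1.0000
    outer loop
      vertex 6.5 0.2 0.0
      vertex 3.5 0.2 0.0
      vertex 10.0 5.0 0.0
    endloop
  endfacet
  facet normal 0.0000 0.0000 -1.0000
    outer loop
      vertex 9.0 2.1 0.0
      vertex 6.5 0.2 0.0
      vertex 10.0 5.0 0.0
    endloop
  endfacet
  facet normal 0.0000 0.0000 1.0000
    outer loop
      vertex 10.0 5.0 25.0
      vertex 9.0 7.9 25.0
      vertex 6.5 9.8 25.0
    endloop
  endfacet
  facet normal 0.0000 0.0000 1.0000
    outer loop
      vertex 10.0 5.0 25.0
      vertex 6.5 9.8 25.0
      vertex 3.5 9.8 25.0
    endloop
  endfacet
  facet normal 0.0000 0.0000 1.0000
    outer loop
      vertex 10.0 5.0 25.0
      vertex 3.5 9.8 25.0
      vertex 1.0 7.9 25.0
    endloop
  endfacet
  facet normal 0.0000 0.0000 1.0000
    outer loop
      vertex 10.0 5.0 25.0
      vertex 1.0 7.9 25.0
      vertex 0.0 5.0 25.0
    endloop
  endfacet
  facet normal 0.0000 0.0000 1.0000
    outer loop
      vertex 10.0 5.0 25.0
      vertex 0.0 5.0 25.0
      vertex 1.0 2.1 25.0
    endloop
  endfacet
  facet normal 0.0000 0.0000 1.0000
    outer loop
      vertex 10.0 5.0 25.0
      vertex 1.0 2.1 25.0
      vertex 3.5 0.2 25.0
    endloop
  endfacet
  facet normal 0.0000 0.0000 1.0000
    outer loop
      vertex 10.0 5.0 25.0
      vertex 3.5 0.2 25.0
      vertex 6.5 0.2 25.0
    endloop
  endfacet
  facet normal 0.0000 0.0000 1.0000
    outer loop
      vertex 10.0 5.0 25.0
      vertex 6.5 0.2 25.0
      vertex 9.0 2.1 25.0
    endloop
  endfacet
  facet normal 0.9454 0.3260 0.0000
    outer loop
      vertex 10.0 5.0 0.0
      vertex 9.0 7.9 0.0
      vertex 9.0 7.9 25.0
    endloop
  endfacet
  facet normal 0.9454 0.3260 0.0000
    outer loop
      vertex 10.0 5.0 0.0
      vertex 9.0 7.9 25.0
      vertex 10.0 5.0 25.0
    endloop
  endfacet
  facet normal 0.6051 0.7962 0.0000
    outer loop
      vertex 9.0 7.9 0.0
      vertex 6.5 9.8 0.0
      vertex 6.5 9.8 25.0
    endloop
  endfacet
  facet normal 0.6051 0.7962 0.0000
    outer loop
      vertex 9.0 7.9 0.0
      vertex 6.5 9.8 25.0
      vertex 9.0 7.9 25.0
    endloop
  endfacet
  facet normal 0.0000 1.0000 0.0000
    outer loop
      vertex 6.5 9.8 0.0
      vertex 3.5 9.8 0.0
      vertex 3.5 9.8 25.0
    endloop
  endfacet
  facet normal 0.0000 1.0000 0.0000
    outer loop
      vertex 6.5 9.8 0.0
      vertex 3.5 9.8 25.0
      vertex 6.5 9.8 25.0
    endloop
  endfacet
  facet normal -0.6051 0.7962 0.0000
    outer loop
      vertex 3.5 9.8 0.0
      vertex 1.0 7.9 0.0
      vertex 1.0 7.9 25.0
    endloop
  endfacet
  facet normal -0.6051 0.7962 0.0000
    outer loop
      vertex 3.5 9.8 0.0
      vertex 1.0 7.9 25.0
      vertex 3.5 9.8 25.0
    endloop
  endfacet
  facet normal -0.9454 0.3260 0.0000
    outer loop
      vertex 1.0 7.9 0.0
      vertex 0.0 5.0 0.0
      vertex 0.0 5.0 25.0
    endloop
  endfacet
  facet normal -0.9454 0.3260 0.0000
    outer loop
      vertex 1.0 7.9 0.0
      vertex 0.0 5.0 25.0
      vertex 1.0 7.9 25.0
    endloop
  endfacet
  facet normal -0.9454 -0.3260 0.0000
    outer loop
      vertex 0.0 5.0 0.0
      vertex 1.0 2.1 0.0
      vertex 1.0 2.1 25.0
    endloop
  endfacet
  facet normal -0.9454 -0.3260 0.0000
    outer loop
      vertex 0.0 5.0 0.0
      vertex 1.0 2.1 25.0
      vertex 0.0 5.0 25.0
    endloop
  endfacet
  facet normal -0.6051 -0.7962 0.0000
    outer loop
      vertex 1.0 2.1 0.0
      vertex 3.5 0.2 0.0
      vertex 3.5 0.2 25.0
    endloop
  endfacet
  facet normal -0.6051 -0.7962 0.0000
    outer loop
      vertex 1.0 2.1 0.0
      vertex 3.5 0.2 25.0
      vertex 1.0 2.1 25.0
    endloop
  endfacet
  facet normal 0.0000 -1.0000 0.0000
    outer loop
      vertex 3.5 0.2 0.0
      vertex 6.5 0.2 0.0
      vertex 6.5 0.2 25.0
    endloop
  endfacet
  facet normal 0.0000 -1.0000 0.0000
    outer loop
      vertex 3.5 0.2 0.0
      vertex 6.5 0.2 25.0
      vertex 3.5 0.2 25.0
    endloop
  endfacet
  facet normal 0.6051 -0.7962 0.0000
    outer loop
      vertex 6.5 0.2 0.0
      vertex 9.0 2.1 0.0
      vertex 9.0 2.1 25.0
    endloop
  endfacet
  facet normal 0.6051 -0.7962 0.0000
    outer loop
      vertex 6.5 0.2 0.0
      vertex 9.0 2.1 25.0
      vertex 6.5 0.2 25.0
    endloop
  endfacet
  facet normal 0.9454 -0.3260 0.0000
    outer loop
      vertex 9.0 2.1 0.0
      vertex 10.0 5.0 0.0
      vertex 10.0 5.0 25.0
    endloop
  endfacet
  facet normal 0.9454 -0.3260 0.0000
    outer loop
      vertex 9.0 2.1 0.0
      vertex 10.0 5.0 25.0
      vertex 9.0 2.1 25.0
    endloop
  endfacet
endsolid part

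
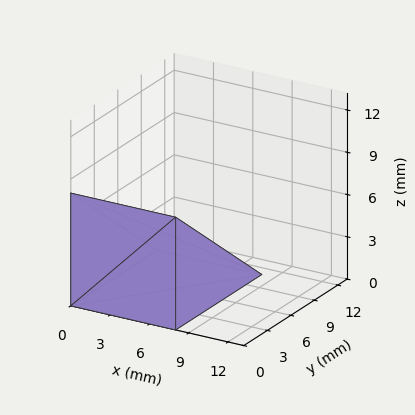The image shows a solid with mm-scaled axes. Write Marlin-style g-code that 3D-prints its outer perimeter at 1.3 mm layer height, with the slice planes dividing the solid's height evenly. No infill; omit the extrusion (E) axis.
Reading the render: the shape is a wedge (ramp): 8 × 11 mm base, rising to 8 mm along the y=0 edge and sloping linearly to z=0 at y=11 (dimensions read to the nearest mm from the axis ticks). For the g-code, the solid's height is divided into equal slices at the stated Δz and each level perimeter traced with G1 moves after a G0 lift.

; perimeter-only toolpath
G21 ; units = mm
G90 ; absolute positioning
G28 ; home
; layer 1
G0 Z1.3
G0 X0.0 Y0.0
G1 X8.0 Y0.0
G1 X8.0 Y9.2
G1 X0.0 Y9.2
G1 X0.0 Y0.0
; layer 2
G0 Z2.7
G0 X0.0 Y0.0
G1 X8.0 Y0.0
G1 X8.0 Y7.3
G1 X0.0 Y7.3
G1 X0.0 Y0.0
; layer 3
G0 Z4.0
G0 X0.0 Y0.0
G1 X8.0 Y0.0
G1 X8.0 Y5.5
G1 X0.0 Y5.5
G1 X0.0 Y0.0
; layer 4
G0 Z5.3
G0 X0.0 Y0.0
G1 X8.0 Y0.0
G1 X8.0 Y3.7
G1 X0.0 Y3.7
G1 X0.0 Y0.0
; layer 5
G0 Z6.7
G0 X0.0 Y0.0
G1 X8.0 Y0.0
G1 X8.0 Y1.8
G1 X0.0 Y1.8
G1 X0.0 Y0.0
M2 ; end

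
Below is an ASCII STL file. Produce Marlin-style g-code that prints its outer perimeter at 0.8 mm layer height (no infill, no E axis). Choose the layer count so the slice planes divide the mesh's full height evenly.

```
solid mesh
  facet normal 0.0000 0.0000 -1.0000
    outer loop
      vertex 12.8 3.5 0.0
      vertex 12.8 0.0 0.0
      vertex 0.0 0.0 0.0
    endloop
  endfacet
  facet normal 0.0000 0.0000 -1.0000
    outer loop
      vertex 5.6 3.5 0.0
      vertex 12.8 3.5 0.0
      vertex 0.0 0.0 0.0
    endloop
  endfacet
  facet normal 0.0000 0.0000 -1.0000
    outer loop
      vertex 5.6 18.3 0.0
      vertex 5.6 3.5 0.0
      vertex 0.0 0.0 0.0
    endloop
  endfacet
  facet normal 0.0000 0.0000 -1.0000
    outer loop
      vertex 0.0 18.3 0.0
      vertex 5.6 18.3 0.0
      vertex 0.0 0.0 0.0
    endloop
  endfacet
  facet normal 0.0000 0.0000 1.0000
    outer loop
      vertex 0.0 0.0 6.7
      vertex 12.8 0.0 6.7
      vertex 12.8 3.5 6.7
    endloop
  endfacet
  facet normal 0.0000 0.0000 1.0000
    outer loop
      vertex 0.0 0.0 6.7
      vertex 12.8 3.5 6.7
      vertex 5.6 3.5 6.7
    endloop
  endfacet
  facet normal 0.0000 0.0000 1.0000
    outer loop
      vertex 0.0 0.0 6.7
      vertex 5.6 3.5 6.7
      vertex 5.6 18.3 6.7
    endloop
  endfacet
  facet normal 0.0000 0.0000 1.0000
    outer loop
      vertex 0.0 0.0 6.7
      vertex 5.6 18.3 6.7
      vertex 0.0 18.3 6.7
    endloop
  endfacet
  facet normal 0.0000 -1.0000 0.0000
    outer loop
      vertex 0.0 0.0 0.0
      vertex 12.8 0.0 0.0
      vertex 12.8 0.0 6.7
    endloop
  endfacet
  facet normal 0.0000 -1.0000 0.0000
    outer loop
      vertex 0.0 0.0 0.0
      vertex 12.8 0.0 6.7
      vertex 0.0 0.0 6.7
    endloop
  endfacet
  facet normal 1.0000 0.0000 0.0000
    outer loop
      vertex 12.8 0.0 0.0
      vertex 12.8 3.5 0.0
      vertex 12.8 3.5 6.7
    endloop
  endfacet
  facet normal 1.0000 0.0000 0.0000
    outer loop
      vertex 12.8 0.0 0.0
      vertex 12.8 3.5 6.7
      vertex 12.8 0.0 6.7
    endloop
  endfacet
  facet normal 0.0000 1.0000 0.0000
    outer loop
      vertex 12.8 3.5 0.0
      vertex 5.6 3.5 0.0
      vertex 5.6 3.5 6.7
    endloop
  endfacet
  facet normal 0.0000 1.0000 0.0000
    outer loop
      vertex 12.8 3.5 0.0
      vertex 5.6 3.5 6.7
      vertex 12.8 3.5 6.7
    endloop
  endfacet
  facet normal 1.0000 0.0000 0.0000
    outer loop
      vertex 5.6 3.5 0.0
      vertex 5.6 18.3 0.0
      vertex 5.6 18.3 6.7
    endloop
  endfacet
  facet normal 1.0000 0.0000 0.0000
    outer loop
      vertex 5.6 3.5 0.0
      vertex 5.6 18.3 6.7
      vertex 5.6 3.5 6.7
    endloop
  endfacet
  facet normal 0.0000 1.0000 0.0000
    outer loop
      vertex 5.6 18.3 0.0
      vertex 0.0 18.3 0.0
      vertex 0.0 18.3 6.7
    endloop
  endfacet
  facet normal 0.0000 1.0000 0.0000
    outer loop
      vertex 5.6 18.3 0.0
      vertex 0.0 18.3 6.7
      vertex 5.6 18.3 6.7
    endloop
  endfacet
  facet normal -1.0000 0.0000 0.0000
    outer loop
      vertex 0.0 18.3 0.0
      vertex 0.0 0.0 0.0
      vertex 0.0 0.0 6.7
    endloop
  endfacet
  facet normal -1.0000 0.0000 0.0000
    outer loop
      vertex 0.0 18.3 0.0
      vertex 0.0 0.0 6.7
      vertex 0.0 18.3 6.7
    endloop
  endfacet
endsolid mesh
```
; perimeter-only toolpath
G21 ; units = mm
G90 ; absolute positioning
G28 ; home
; layer 1
G0 Z0.8
G0 X0.0 Y0.0
G1 X12.8 Y0.0
G1 X12.8 Y3.5
G1 X5.6 Y3.5
G1 X5.6 Y18.3
G1 X0.0 Y18.3
G1 X0.0 Y0.0
; layer 2
G0 Z1.7
G0 X0.0 Y0.0
G1 X12.8 Y0.0
G1 X12.8 Y3.5
G1 X5.6 Y3.5
G1 X5.6 Y18.3
G1 X0.0 Y18.3
G1 X0.0 Y0.0
; layer 3
G0 Z2.5
G0 X0.0 Y0.0
G1 X12.8 Y0.0
G1 X12.8 Y3.5
G1 X5.6 Y3.5
G1 X5.6 Y18.3
G1 X0.0 Y18.3
G1 X0.0 Y0.0
; layer 4
G0 Z3.4
G0 X0.0 Y0.0
G1 X12.8 Y0.0
G1 X12.8 Y3.5
G1 X5.6 Y3.5
G1 X5.6 Y18.3
G1 X0.0 Y18.3
G1 X0.0 Y0.0
; layer 5
G0 Z4.2
G0 X0.0 Y0.0
G1 X12.8 Y0.0
G1 X12.8 Y3.5
G1 X5.6 Y3.5
G1 X5.6 Y18.3
G1 X0.0 Y18.3
G1 X0.0 Y0.0
; layer 6
G0 Z5.0
G0 X0.0 Y0.0
G1 X12.8 Y0.0
G1 X12.8 Y3.5
G1 X5.6 Y3.5
G1 X5.6 Y18.3
G1 X0.0 Y18.3
G1 X0.0 Y0.0
; layer 7
G0 Z5.9
G0 X0.0 Y0.0
G1 X12.8 Y0.0
G1 X12.8 Y3.5
G1 X5.6 Y3.5
G1 X5.6 Y18.3
G1 X0.0 Y18.3
G1 X0.0 Y0.0
; layer 8
G0 Z6.7
G0 X0.0 Y0.0
G1 X12.8 Y0.0
G1 X12.8 Y3.5
G1 X5.6 Y3.5
G1 X5.6 Y18.3
G1 X0.0 Y18.3
G1 X0.0 Y0.0
M2 ; end

The solid is an L-shaped prism: outer 12.8 × 18.3 mm, arm thicknesses ≈ 3.5 mm (horizontal) and 5.6 mm (vertical), extruded 6.7 mm in z. Slicing at Δz = 0.8 mm — 8 equal slices spanning the solid's height, so layer i sits at z = i·h/8 — gives 8 non-empty perimeters. Each is a 6-segment closed polygon; G0 lifts to the layer z and rapids to the start vertex, then G1 traces the edges.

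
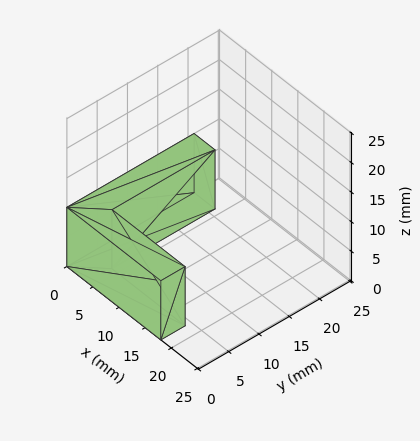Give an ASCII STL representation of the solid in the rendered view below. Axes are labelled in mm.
Reading the render: the shape is an L-shaped prism: outer 18 × 21 mm, arm thicknesses ≈ 4 mm (horizontal) and 4 mm (vertical), extruded 10 mm in z (dimensions read to the nearest mm from the axis ticks). For the STL, each face is triangulated and given an outward normal.

solid part
  facet normal 0.0000 0.0000 -1.0000
    outer loop
      vertex 18.0 4.0 0.0
      vertex 18.0 0.0 0.0
      vertex 0.0 0.0 0.0
    endloop
  endfacet
  facet normal 0.0000 0.0000 -1.0000
    outer loop
      vertex 4.0 4.0 0.0
      vertex 18.0 4.0 0.0
      vertex 0.0 0.0 0.0
    endloop
  endfacet
  facet normal 0.0000 0.0000 -1.0000
    outer loop
      vertex 4.0 21.0 0.0
      vertex 4.0 4.0 0.0
      vertex 0.0 0.0 0.0
    endloop
  endfacet
  facet normal 0.0000 0.0000 -1.0000
    outer loop
      vertex 0.0 21.0 0.0
      vertex 4.0 21.0 0.0
      vertex 0.0 0.0 0.0
    endloop
  endfacet
  facet normal 0.0000 0.0000 1.0000
    outer loop
      vertex 0.0 0.0 10.0
      vertex 18.0 0.0 10.0
      vertex 18.0 4.0 10.0
    endloop
  endfacet
  facet normal 0.0000 0.0000 1.0000
    outer loop
      vertex 0.0 0.0 10.0
      vertex 18.0 4.0 10.0
      vertex 4.0 4.0 10.0
    endloop
  endfacet
  facet normal 0.0000 0.0000 1.0000
    outer loop
      vertex 0.0 0.0 10.0
      vertex 4.0 4.0 10.0
      vertex 4.0 21.0 10.0
    endloop
  endfacet
  facet normal 0.0000 0.0000 1.0000
    outer loop
      vertex 0.0 0.0 10.0
      vertex 4.0 21.0 10.0
      vertex 0.0 21.0 10.0
    endloop
  endfacet
  facet normal 0.0000 -1.0000 0.0000
    outer loop
      vertex 0.0 0.0 0.0
      vertex 18.0 0.0 0.0
      vertex 18.0 0.0 10.0
    endloop
  endfacet
  facet normal 0.0000 -1.0000 0.0000
    outer loop
      vertex 0.0 0.0 0.0
      vertex 18.0 0.0 10.0
      vertex 0.0 0.0 10.0
    endloop
  endfacet
  facet normal 1.0000 0.0000 0.0000
    outer loop
      vertex 18.0 0.0 0.0
      vertex 18.0 4.0 0.0
      vertex 18.0 4.0 10.0
    endloop
  endfacet
  facet normal 1.0000 0.0000 0.0000
    outer loop
      vertex 18.0 0.0 0.0
      vertex 18.0 4.0 10.0
      vertex 18.0 0.0 10.0
    endloop
  endfacet
  facet normal 0.0000 1.0000 0.0000
    outer loop
      vertex 18.0 4.0 0.0
      vertex 4.0 4.0 0.0
      vertex 4.0 4.0 10.0
    endloop
  endfacet
  facet normal 0.0000 1.0000 0.0000
    outer loop
      vertex 18.0 4.0 0.0
      vertex 4.0 4.0 10.0
      vertex 18.0 4.0 10.0
    endloop
  endfacet
  facet normal 1.0000 0.0000 0.0000
    outer loop
      vertex 4.0 4.0 0.0
      vertex 4.0 21.0 0.0
      vertex 4.0 21.0 10.0
    endloop
  endfacet
  facet normal 1.0000 0.0000 0.0000
    outer loop
      vertex 4.0 4.0 0.0
      vertex 4.0 21.0 10.0
      vertex 4.0 4.0 10.0
    endloop
  endfacet
  facet normal 0.0000 1.0000 0.0000
    outer loop
      vertex 4.0 21.0 0.0
      vertex 0.0 21.0 0.0
      vertex 0.0 21.0 10.0
    endloop
  endfacet
  facet normal 0.0000 1.0000 0.0000
    outer loop
      vertex 4.0 21.0 0.0
      vertex 0.0 21.0 10.0
      vertex 4.0 21.0 10.0
    endloop
  endfacet
  facet normal -1.0000 0.0000 0.0000
    outer loop
      vertex 0.0 21.0 0.0
      vertex 0.0 0.0 0.0
      vertex 0.0 0.0 10.0
    endloop
  endfacet
  facet normal -1.0000 0.0000 0.0000
    outer loop
      vertex 0.0 21.0 0.0
      vertex 0.0 0.0 10.0
      vertex 0.0 21.0 10.0
    endloop
  endfacet
endsolid part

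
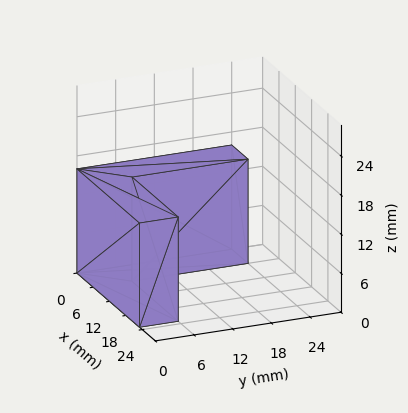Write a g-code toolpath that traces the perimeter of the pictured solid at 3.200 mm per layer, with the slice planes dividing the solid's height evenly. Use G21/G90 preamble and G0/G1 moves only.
Reading the render: the shape is an L-shaped prism: outer 23 × 24 mm, arm thicknesses ≈ 6 mm (horizontal) and 6 mm (vertical), extruded 16 mm in z (dimensions read to the nearest mm from the axis ticks). For the g-code, the solid's height is divided into equal slices at the stated Δz and each level perimeter traced with G1 moves after a G0 lift.

; perimeter-only toolpath
G21 ; units = mm
G90 ; absolute positioning
G28 ; home
; layer 1
G0 Z3.200
G0 X0.000 Y0.000
G1 X23.000 Y0.000
G1 X23.000 Y6.000
G1 X6.000 Y6.000
G1 X6.000 Y24.000
G1 X0.000 Y24.000
G1 X0.000 Y0.000
; layer 2
G0 Z6.400
G0 X0.000 Y0.000
G1 X23.000 Y0.000
G1 X23.000 Y6.000
G1 X6.000 Y6.000
G1 X6.000 Y24.000
G1 X0.000 Y24.000
G1 X0.000 Y0.000
; layer 3
G0 Z9.600
G0 X0.000 Y0.000
G1 X23.000 Y0.000
G1 X23.000 Y6.000
G1 X6.000 Y6.000
G1 X6.000 Y24.000
G1 X0.000 Y24.000
G1 X0.000 Y0.000
; layer 4
G0 Z12.800
G0 X0.000 Y0.000
G1 X23.000 Y0.000
G1 X23.000 Y6.000
G1 X6.000 Y6.000
G1 X6.000 Y24.000
G1 X0.000 Y24.000
G1 X0.000 Y0.000
; layer 5
G0 Z16.000
G0 X0.000 Y0.000
G1 X23.000 Y0.000
G1 X23.000 Y6.000
G1 X6.000 Y6.000
G1 X6.000 Y24.000
G1 X0.000 Y24.000
G1 X0.000 Y0.000
M2 ; end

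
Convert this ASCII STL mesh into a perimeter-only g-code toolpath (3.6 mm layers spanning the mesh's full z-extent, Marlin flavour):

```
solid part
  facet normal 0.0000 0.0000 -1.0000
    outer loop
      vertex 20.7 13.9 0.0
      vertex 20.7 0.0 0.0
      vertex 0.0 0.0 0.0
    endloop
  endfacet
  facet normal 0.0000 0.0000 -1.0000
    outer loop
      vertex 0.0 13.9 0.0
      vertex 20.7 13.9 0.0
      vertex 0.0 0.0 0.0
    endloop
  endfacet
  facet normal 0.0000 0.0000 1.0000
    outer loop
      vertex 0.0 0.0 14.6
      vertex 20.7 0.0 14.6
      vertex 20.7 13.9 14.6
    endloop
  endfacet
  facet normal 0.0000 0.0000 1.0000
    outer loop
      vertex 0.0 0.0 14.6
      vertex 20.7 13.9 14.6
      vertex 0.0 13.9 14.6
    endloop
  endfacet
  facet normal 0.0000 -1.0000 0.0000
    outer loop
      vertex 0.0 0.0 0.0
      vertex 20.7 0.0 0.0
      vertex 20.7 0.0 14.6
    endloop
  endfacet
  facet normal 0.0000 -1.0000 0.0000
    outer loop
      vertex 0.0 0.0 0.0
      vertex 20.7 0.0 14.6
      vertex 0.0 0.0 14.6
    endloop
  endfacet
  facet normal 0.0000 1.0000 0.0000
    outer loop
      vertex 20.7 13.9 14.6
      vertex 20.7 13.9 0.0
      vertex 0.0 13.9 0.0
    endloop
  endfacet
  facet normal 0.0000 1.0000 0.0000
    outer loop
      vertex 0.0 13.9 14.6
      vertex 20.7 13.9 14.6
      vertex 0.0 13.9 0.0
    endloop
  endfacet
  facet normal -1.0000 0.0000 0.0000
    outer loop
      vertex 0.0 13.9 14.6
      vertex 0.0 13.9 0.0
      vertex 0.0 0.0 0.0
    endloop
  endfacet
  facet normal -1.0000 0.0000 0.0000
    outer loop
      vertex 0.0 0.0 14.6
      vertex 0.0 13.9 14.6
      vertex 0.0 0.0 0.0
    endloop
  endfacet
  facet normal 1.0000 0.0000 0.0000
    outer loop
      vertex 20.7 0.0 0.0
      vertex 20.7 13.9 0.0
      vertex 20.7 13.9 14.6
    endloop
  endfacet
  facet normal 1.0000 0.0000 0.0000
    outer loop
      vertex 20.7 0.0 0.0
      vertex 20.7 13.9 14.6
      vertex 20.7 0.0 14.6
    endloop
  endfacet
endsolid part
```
; perimeter-only toolpath
G21 ; units = mm
G90 ; absolute positioning
G28 ; home
; layer 1
G0 Z3.6
G0 X0.0 Y0.0
G1 X20.7 Y0.0
G1 X20.7 Y13.9
G1 X0.0 Y13.9
G1 X0.0 Y0.0
; layer 2
G0 Z7.3
G0 X0.0 Y0.0
G1 X20.7 Y0.0
G1 X20.7 Y13.9
G1 X0.0 Y13.9
G1 X0.0 Y0.0
; layer 3
G0 Z10.9
G0 X0.0 Y0.0
G1 X20.7 Y0.0
G1 X20.7 Y13.9
G1 X0.0 Y13.9
G1 X0.0 Y0.0
; layer 4
G0 Z14.6
G0 X0.0 Y0.0
G1 X20.7 Y0.0
G1 X20.7 Y13.9
G1 X0.0 Y13.9
G1 X0.0 Y0.0
M2 ; end

The solid is a rectangular box, roughly 20.7 × 13.9 mm footprint and 14.6 mm tall. Slicing at Δz = 3.6 mm — 4 equal slices spanning the solid's height, so layer i sits at z = i·h/4 — gives 4 non-empty perimeters. Each is a 4-segment closed polygon; G0 lifts to the layer z and rapids to the start vertex, then G1 traces the edges.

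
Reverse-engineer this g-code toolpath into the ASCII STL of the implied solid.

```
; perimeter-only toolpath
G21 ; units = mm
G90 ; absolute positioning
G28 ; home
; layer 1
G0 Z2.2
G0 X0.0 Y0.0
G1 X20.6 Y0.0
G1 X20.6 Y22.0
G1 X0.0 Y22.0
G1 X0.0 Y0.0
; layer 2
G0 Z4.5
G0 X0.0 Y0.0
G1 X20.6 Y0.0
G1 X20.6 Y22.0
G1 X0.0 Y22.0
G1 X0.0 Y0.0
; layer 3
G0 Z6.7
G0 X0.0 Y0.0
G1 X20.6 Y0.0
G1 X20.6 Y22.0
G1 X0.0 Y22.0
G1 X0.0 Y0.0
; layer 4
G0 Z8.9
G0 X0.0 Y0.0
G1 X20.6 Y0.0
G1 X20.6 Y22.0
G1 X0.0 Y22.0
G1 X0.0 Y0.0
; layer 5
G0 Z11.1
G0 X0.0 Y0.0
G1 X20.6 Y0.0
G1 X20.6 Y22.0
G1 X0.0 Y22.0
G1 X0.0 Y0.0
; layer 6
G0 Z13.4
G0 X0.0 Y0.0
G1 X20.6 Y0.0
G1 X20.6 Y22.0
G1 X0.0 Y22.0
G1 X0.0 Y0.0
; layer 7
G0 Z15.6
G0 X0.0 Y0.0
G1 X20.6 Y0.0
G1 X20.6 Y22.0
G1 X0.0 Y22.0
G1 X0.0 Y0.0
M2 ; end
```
solid part
  facet normal 0.0000 0.0000 -1.0000
    outer loop
      vertex 20.6 22.0 0.0
      vertex 20.6 0.0 0.0
      vertex 0.0 0.0 0.0
    endloop
  endfacet
  facet normal 0.0000 0.0000 -1.0000
    outer loop
      vertex 0.0 22.0 0.0
      vertex 20.6 22.0 0.0
      vertex 0.0 0.0 0.0
    endloop
  endfacet
  facet normal 0.0000 0.0000 1.0000
    outer loop
      vertex 0.0 0.0 15.6
      vertex 20.6 0.0 15.6
      vertex 20.6 22.0 15.6
    endloop
  endfacet
  facet normal 0.0000 0.0000 1.0000
    outer loop
      vertex 0.0 0.0 15.6
      vertex 20.6 22.0 15.6
      vertex 0.0 22.0 15.6
    endloop
  endfacet
  facet normal 0.0000 -1.0000 0.0000
    outer loop
      vertex 0.0 0.0 0.0
      vertex 20.6 0.0 0.0
      vertex 20.6 0.0 15.6
    endloop
  endfacet
  facet normal 0.0000 -1.0000 0.0000
    outer loop
      vertex 0.0 0.0 0.0
      vertex 20.6 0.0 15.6
      vertex 0.0 0.0 15.6
    endloop
  endfacet
  facet normal 0.0000 1.0000 0.0000
    outer loop
      vertex 20.6 22.0 15.6
      vertex 20.6 22.0 0.0
      vertex 0.0 22.0 0.0
    endloop
  endfacet
  facet normal 0.0000 1.0000 0.0000
    outer loop
      vertex 0.0 22.0 15.6
      vertex 20.6 22.0 15.6
      vertex 0.0 22.0 0.0
    endloop
  endfacet
  facet normal -1.0000 0.0000 0.0000
    outer loop
      vertex 0.0 22.0 15.6
      vertex 0.0 22.0 0.0
      vertex 0.0 0.0 0.0
    endloop
  endfacet
  facet normal -1.0000 0.0000 0.0000
    outer loop
      vertex 0.0 0.0 15.6
      vertex 0.0 22.0 15.6
      vertex 0.0 0.0 0.0
    endloop
  endfacet
  facet normal 1.0000 0.0000 0.0000
    outer loop
      vertex 20.6 0.0 0.0
      vertex 20.6 22.0 0.0
      vertex 20.6 22.0 15.6
    endloop
  endfacet
  facet normal 1.0000 0.0000 0.0000
    outer loop
      vertex 20.6 0.0 0.0
      vertex 20.6 22.0 15.6
      vertex 20.6 0.0 15.6
    endloop
  endfacet
endsolid part

The G0 Z moves step by Δz≈2.2 mm. Every layer's G1 loop is the same polygon, so the solid is a straight extrusion of it from z=0 to z≈15.6. Closing with flat bottom and top caps and triangulating gives 12 facets — a rectangular box, roughly 20.6 × 22 mm footprint and 15.6 mm tall.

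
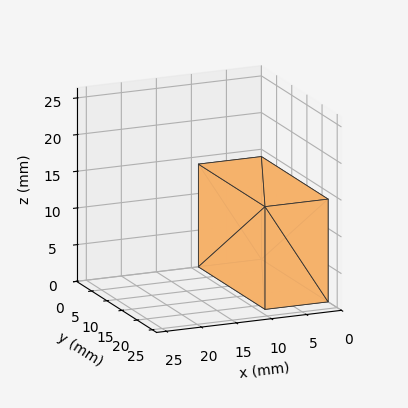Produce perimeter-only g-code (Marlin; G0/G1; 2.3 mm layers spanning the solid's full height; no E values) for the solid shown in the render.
Reading the render: the shape is a rectangular box, roughly 9 × 22 mm footprint and 14 mm tall (dimensions read to the nearest mm from the axis ticks). For the g-code, the solid's height is divided into equal slices at the stated Δz and each level perimeter traced with G1 moves after a G0 lift.

; perimeter-only toolpath
G21 ; units = mm
G90 ; absolute positioning
G28 ; home
; layer 1
G0 Z2.3
G0 X0.0 Y0.0
G1 X9.0 Y0.0
G1 X9.0 Y22.0
G1 X0.0 Y22.0
G1 X0.0 Y0.0
; layer 2
G0 Z4.7
G0 X0.0 Y0.0
G1 X9.0 Y0.0
G1 X9.0 Y22.0
G1 X0.0 Y22.0
G1 X0.0 Y0.0
; layer 3
G0 Z7.0
G0 X0.0 Y0.0
G1 X9.0 Y0.0
G1 X9.0 Y22.0
G1 X0.0 Y22.0
G1 X0.0 Y0.0
; layer 4
G0 Z9.3
G0 X0.0 Y0.0
G1 X9.0 Y0.0
G1 X9.0 Y22.0
G1 X0.0 Y22.0
G1 X0.0 Y0.0
; layer 5
G0 Z11.7
G0 X0.0 Y0.0
G1 X9.0 Y0.0
G1 X9.0 Y22.0
G1 X0.0 Y22.0
G1 X0.0 Y0.0
; layer 6
G0 Z14.0
G0 X0.0 Y0.0
G1 X9.0 Y0.0
G1 X9.0 Y22.0
G1 X0.0 Y22.0
G1 X0.0 Y0.0
M2 ; end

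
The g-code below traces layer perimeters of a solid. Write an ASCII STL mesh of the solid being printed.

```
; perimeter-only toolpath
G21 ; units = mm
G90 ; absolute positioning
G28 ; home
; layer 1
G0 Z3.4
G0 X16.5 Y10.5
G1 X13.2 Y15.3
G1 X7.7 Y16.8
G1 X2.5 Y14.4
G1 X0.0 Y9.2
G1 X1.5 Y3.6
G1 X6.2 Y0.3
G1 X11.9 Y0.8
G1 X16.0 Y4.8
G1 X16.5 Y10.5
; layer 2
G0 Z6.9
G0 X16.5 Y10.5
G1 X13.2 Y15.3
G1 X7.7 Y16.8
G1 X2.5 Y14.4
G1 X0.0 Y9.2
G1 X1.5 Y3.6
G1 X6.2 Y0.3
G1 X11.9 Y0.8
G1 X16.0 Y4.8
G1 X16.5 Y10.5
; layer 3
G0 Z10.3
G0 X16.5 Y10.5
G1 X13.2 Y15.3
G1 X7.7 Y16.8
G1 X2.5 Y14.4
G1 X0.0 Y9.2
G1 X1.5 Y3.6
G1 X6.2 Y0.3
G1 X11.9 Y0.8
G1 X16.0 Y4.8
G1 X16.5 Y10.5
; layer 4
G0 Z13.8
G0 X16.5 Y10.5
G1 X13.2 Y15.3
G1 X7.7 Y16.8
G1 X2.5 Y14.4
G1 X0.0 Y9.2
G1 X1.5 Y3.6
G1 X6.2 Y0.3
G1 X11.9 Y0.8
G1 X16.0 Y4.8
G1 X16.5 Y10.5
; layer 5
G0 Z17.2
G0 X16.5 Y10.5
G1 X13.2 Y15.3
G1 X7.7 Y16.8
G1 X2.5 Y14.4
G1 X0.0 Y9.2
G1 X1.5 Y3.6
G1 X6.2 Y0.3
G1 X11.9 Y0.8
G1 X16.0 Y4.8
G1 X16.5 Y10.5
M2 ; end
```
solid part
  facet normal 0.0000 0.0000 -1.0000
    outer loop
      vertex 7.7 16.8 0.0
      vertex 13.2 15.3 0.0
      vertex 16.5 10.5 0.0
    endloop
  endfacet
  facet normal 0.0000 0.0000 -1.0000
    outer loop
      vertex 2.5 14.4 0.0
      vertex 7.7 16.8 0.0
      vertex 16.5 10.5 0.0
    endloop
  endfacet
  facet normal 0.0000 0.0000 -1.0000
    outer loop
      vertex 0.0 9.2 0.0
      vertex 2.5 14.4 0.0
      vertex 16.5 10.5 0.0
    endloop
  endfacet
  facet normal 0.0000 0.0000 -1.0000
    outer loop
      vertex 1.5 3.6 0.0
      vertex 0.0 9.2 0.0
      vertex 16.5 10.5 0.0
    endloop
  endfacet
  facet normal 0.0000 0.0000 -1.0000
    outer loop
      vertex 6.2 0.3 0.0
      vertex 1.5 3.6 0.0
      vertex 16.5 10.5 0.0
    endloop
  endfacet
  facet normal 0.0000 0.0000 -1.0000
    outer loop
      vertex 11.9 0.8 0.0
      vertex 6.2 0.3 0.0
      vertex 16.5 10.5 0.0
    endloop
  endfacet
  facet normal 0.0000 0.0000 -1.0000
    outer loop
      vertex 16.0 4.8 0.0
      vertex 11.9 0.8 0.0
      vertex 16.5 10.5 0.0
    endloop
  endfacet
  facet normal 0.0000 0.0000 1.0000
    outer loop
      vertex 16.5 10.5 17.2
      vertex 13.2 15.3 17.2
      vertex 7.7 16.8 17.2
    endloop
  endfacet
  facet normal 0.0000 0.0000 1.0000
    outer loop
      vertex 16.5 10.5 17.2
      vertex 7.7 16.8 17.2
      vertex 2.5 14.4 17.2
    endloop
  endfacet
  facet normal 0.0000 0.0000 1.0000
    outer loop
      vertex 16.5 10.5 17.2
      vertex 2.5 14.4 17.2
      vertex 0.0 9.2 17.2
    endloop
  endfacet
  facet normal 0.0000 0.0000 1.0000
    outer loop
      vertex 16.5 10.5 17.2
      vertex 0.0 9.2 17.2
      vertex 1.5 3.6 17.2
    endloop
  endfacet
  facet normal 0.0000 0.0000 1.0000
    outer loop
      vertex 16.5 10.5 17.2
      vertex 1.5 3.6 17.2
      vertex 6.2 0.3 17.2
    endloop
  endfacet
  facet normal 0.0000 0.0000 1.0000
    outer loop
      vertex 16.5 10.5 17.2
      vertex 6.2 0.3 17.2
      vertex 11.9 0.8 17.2
    endloop
  endfacet
  facet normal 0.0000 0.0000 1.0000
    outer loop
      vertex 16.5 10.5 17.2
      vertex 11.9 0.8 17.2
      vertex 16.0 4.8 17.2
    endloop
  endfacet
  facet normal 0.8240 0.5665 0.0000
    outer loop
      vertex 16.5 10.5 0.0
      vertex 13.2 15.3 0.0
      vertex 13.2 15.3 17.2
    endloop
  endfacet
  facet normal 0.8240 0.5665 0.0000
    outer loop
      vertex 16.5 10.5 0.0
      vertex 13.2 15.3 17.2
      vertex 16.5 10.5 17.2
    endloop
  endfacet
  facet normal 0.2631 0.9648 0.0000
    outer loop
      vertex 13.2 15.3 0.0
      vertex 7.7 16.8 0.0
      vertex 7.7 16.8 17.2
    endloop
  endfacet
  facet normal 0.2631 0.9648 0.0000
    outer loop
      vertex 13.2 15.3 0.0
      vertex 7.7 16.8 17.2
      vertex 13.2 15.3 17.2
    endloop
  endfacet
  facet normal -0.4191 0.9080 0.0000
    outer loop
      vertex 7.7 16.8 0.0
      vertex 2.5 14.4 0.0
      vertex 2.5 14.4 17.2
    endloop
  endfacet
  facet normal -0.4191 0.9080 0.0000
    outer loop
      vertex 7.7 16.8 0.0
      vertex 2.5 14.4 17.2
      vertex 7.7 16.8 17.2
    endloop
  endfacet
  facet normal -0.9013 0.4333 0.0000
    outer loop
      vertex 2.5 14.4 0.0
      vertex 0.0 9.2 0.0
      vertex 0.0 9.2 17.2
    endloop
  endfacet
  facet normal -0.9013 0.4333 0.0000
    outer loop
      vertex 2.5 14.4 0.0
      vertex 0.0 9.2 17.2
      vertex 2.5 14.4 17.2
    endloop
  endfacet
  facet normal -0.9659 -0.2587 0.0000
    outer loop
      vertex 0.0 9.2 0.0
      vertex 1.5 3.6 0.0
      vertex 1.5 3.6 17.2
    endloop
  endfacet
  facet normal -0.9659 -0.2587 0.0000
    outer loop
      vertex 0.0 9.2 0.0
      vertex 1.5 3.6 17.2
      vertex 0.0 9.2 17.2
    endloop
  endfacet
  facet normal -0.5746 -0.8184 0.0000
    outer loop
      vertex 1.5 3.6 0.0
      vertex 6.2 0.3 0.0
      vertex 6.2 0.3 17.2
    endloop
  endfacet
  facet normal -0.5746 -0.8184 0.0000
    outer loop
      vertex 1.5 3.6 0.0
      vertex 6.2 0.3 17.2
      vertex 1.5 3.6 17.2
    endloop
  endfacet
  facet normal 0.0874 -0.9962 0.0000
    outer loop
      vertex 6.2 0.3 0.0
      vertex 11.9 0.8 0.0
      vertex 11.9 0.8 17.2
    endloop
  endfacet
  facet normal 0.0874 -0.9962 0.0000
    outer loop
      vertex 6.2 0.3 0.0
      vertex 11.9 0.8 17.2
      vertex 6.2 0.3 17.2
    endloop
  endfacet
  facet normal 0.6983 -0.7158 0.0000
    outer loop
      vertex 11.9 0.8 0.0
      vertex 16.0 4.8 0.0
      vertex 16.0 4.8 17.2
    endloop
  endfacet
  facet normal 0.6983 -0.7158 0.0000
    outer loop
      vertex 11.9 0.8 0.0
      vertex 16.0 4.8 17.2
      vertex 11.9 0.8 17.2
    endloop
  endfacet
  facet normal 0.9962 -0.0874 0.0000
    outer loop
      vertex 16.0 4.8 0.0
      vertex 16.5 10.5 0.0
      vertex 16.5 10.5 17.2
    endloop
  endfacet
  facet normal 0.9962 -0.0874 0.0000
    outer loop
      vertex 16.0 4.8 0.0
      vertex 16.5 10.5 17.2
      vertex 16.0 4.8 17.2
    endloop
  endfacet
endsolid part

The G0 Z moves step by Δz≈3.4 mm. Every layer's G1 loop is the same polygon, so the solid is a straight extrusion of it from z=0 to z≈17.2. Closing with flat bottom and top caps and triangulating gives 32 facets — a regular 9-sided prism (a cylinder approximated with 9 flat sides), circumscribed radius ≈ 8.4 mm, height ≈ 17.2 mm.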